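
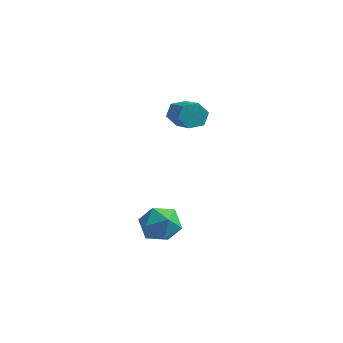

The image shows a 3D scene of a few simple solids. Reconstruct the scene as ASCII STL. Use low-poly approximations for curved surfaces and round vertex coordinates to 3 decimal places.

solid 
facet normal -0.558 0.666 -0.495
outer loop
vertex 0.643 -0.87 1.741
vertex 0.232 -0.89 2.178
vertex 0.681 -0.493 2.206
endloop
endfacet
facet normal 0.827 0.402 -0.393
outer loop
vertex 0.643 -0.87 1.741
vertex 0.681 -0.493 2.206
vertex 1.598 -2.009 2.585
endloop
endfacet
facet normal 0.827 0.401 -0.395
outer loop
vertex 1.598 -2.009 2.585
vertex 0.681 -0.493 2.206
vertex 1.637 -1.632 3.05
endloop
endfacet
facet normal 0.560 -0.666 0.493
outer loop
vertex 1.598 -2.009 2.585
vertex 1.637 -1.632 3.05
vertex 1.188 -2.03 3.022
endloop
endfacet
facet normal -0.559 0.667 -0.493
outer loop
vertex 0.681 -0.493 2.206
vertex 0.232 -0.89 2.178
vertex 0.27 -0.514 2.643
endloop
endfacet
facet normal 0.468 0.745 0.476
outer loop
vertex 0.681 -0.493 2.206
vertex 0.27 -0.514 2.643
vertex 1.637 -1.632 3.05
endloop
endfacet
facet normal 0.468 0.745 0.475
outer loop
vertex 1.637 -1.632 3.05
vertex 0.27 -0.514 2.643
vertex 1.226 -1.653 3.488
endloop
endfacet
facet normal 0.560 -0.666 0.493
outer loop
vertex 1.637 -1.632 3.05
vertex 1.226 -1.653 3.488
vertex 1.188 -2.03 3.022
endloop
endfacet
facet normal -0.560 0.666 -0.493
outer loop
vertex 0.27 -0.514 2.643
vertex 0.232 -0.89 2.178
vertex -0.178 -0.911 2.615
endloop
endfacet
facet normal -0.358 0.343 0.868
outer loop
vertex 0.27 -0.514 2.643
vertex -0.178 -0.911 2.615
vertex 1.226 -1.653 3.488
endloop
endfacet
facet normal -0.359 0.342 0.868
outer loop
vertex 1.226 -1.653 3.488
vertex -0.178 -0.911 2.615
vertex 0.777 -2.05 3.459
endloop
endfacet
facet normal 0.558 -0.667 0.494
outer loop
vertex 1.226 -1.653 3.488
vertex 0.777 -2.05 3.459
vertex 1.188 -2.03 3.022
endloop
endfacet
facet normal -0.560 0.666 -0.493
outer loop
vertex -0.178 -0.911 2.615
vertex 0.232 -0.89 2.178
vertex -0.217 -1.288 2.15
endloop
endfacet
facet normal -0.827 -0.401 0.394
outer loop
vertex -0.178 -0.911 2.615
vertex -0.217 -1.288 2.15
vertex 0.777 -2.05 3.459
endloop
endfacet
facet normal -0.827 -0.402 0.394
outer loop
vertex 0.777 -2.05 3.459
vertex -0.217 -1.288 2.15
vertex 0.739 -2.427 2.994
endloop
endfacet
facet normal 0.558 -0.666 0.495
outer loop
vertex 0.777 -2.05 3.459
vertex 0.739 -2.427 2.994
vertex 1.188 -2.03 3.022
endloop
endfacet
facet normal -0.560 0.666 -0.493
outer loop
vertex -0.217 -1.288 2.15
vertex 0.232 -0.89 2.178
vertex 0.194 -1.267 1.712
endloop
endfacet
facet normal -0.468 -0.745 -0.475
outer loop
vertex -0.217 -1.288 2.15
vertex 0.194 -1.267 1.712
vertex 0.739 -2.427 2.994
endloop
endfacet
facet normal -0.468 -0.745 -0.476
outer loop
vertex 0.739 -2.427 2.994
vertex 0.194 -1.267 1.712
vertex 1.15 -2.406 2.557
endloop
endfacet
facet normal 0.559 -0.667 0.493
outer loop
vertex 0.739 -2.427 2.994
vertex 1.15 -2.406 2.557
vertex 1.188 -2.03 3.022
endloop
endfacet
facet normal -0.558 0.667 -0.494
outer loop
vertex 0.194 -1.267 1.712
vertex 0.232 -0.89 2.178
vertex 0.643 -0.87 1.741
endloop
endfacet
facet normal 0.359 -0.343 -0.868
outer loop
vertex 0.194 -1.267 1.712
vertex 0.643 -0.87 1.741
vertex 1.15 -2.406 2.557
endloop
endfacet
facet normal 0.358 -0.343 -0.868
outer loop
vertex 1.15 -2.406 2.557
vertex 0.643 -0.87 1.741
vertex 1.598 -2.009 2.585
endloop
endfacet
facet normal 0.560 -0.666 0.493
outer loop
vertex 1.15 -2.406 2.557
vertex 1.598 -2.009 2.585
vertex 1.188 -2.03 3.022
endloop
endfacet
facet normal -0.198 0.636 0.745
outer loop
vertex 0.153 -3.183 -1.808
vertex 0.277 -3.839 -1.215
vertex 0.966 -3.329 -1.467
endloop
endfacet
facet normal 0.095 0.977 0.192
outer loop
vertex 0.153 -3.183 -1.808
vertex 0.966 -3.329 -1.467
vertex 0.873 -3.149 -2.337
endloop
endfacet
facet normal -0.320 0.868 -0.380
outer loop
vertex 0.153 -3.183 -1.808
vertex 0.873 -3.149 -2.337
vertex 0.127 -3.549 -2.623
endloop
endfacet
facet normal -0.869 0.461 -0.179
outer loop
vertex 0.153 -3.183 -1.808
vertex 0.127 -3.549 -2.623
vertex -0.242 -3.975 -1.93
endloop
endfacet
facet normal -0.795 0.317 0.517
outer loop
vertex 0.153 -3.183 -1.808
vertex -0.242 -3.975 -1.93
vertex 0.277 -3.839 -1.215
endloop
endfacet
facet normal 0.731 0.680 0.063
outer loop
vertex 0.873 -3.149 -2.337
vertex 0.966 -3.329 -1.467
vertex 1.442 -3.785 -2.07
endloop
endfacet
facet normal 0.255 0.129 0.958
outer loop
vertex 0.966 -3.329 -1.467
vertex 0.277 -3.839 -1.215
vertex 1.073 -4.211 -1.377
endloop
endfacet
facet normal -0.709 -0.388 0.589
outer loop
vertex 0.277 -3.839 -1.215
vertex -0.242 -3.975 -1.93
vertex 0.327 -4.611 -1.663
endloop
endfacet
facet normal -0.829 -0.155 -0.537
outer loop
vertex -0.242 -3.975 -1.93
vertex 0.127 -3.549 -2.623
vertex 0.234 -4.431 -2.533
endloop
endfacet
facet normal 0.060 0.504 -0.862
outer loop
vertex 0.127 -3.549 -2.623
vertex 0.873 -3.149 -2.337
vertex 0.923 -3.921 -2.785
endloop
endfacet
facet normal 0.869 -0.461 0.179
outer loop
vertex 1.047 -4.577 -2.192
vertex 1.442 -3.785 -2.07
vertex 1.073 -4.211 -1.377
endloop
endfacet
facet normal 0.320 -0.868 0.380
outer loop
vertex 1.047 -4.577 -2.192
vertex 1.073 -4.211 -1.377
vertex 0.327 -4.611 -1.663
endloop
endfacet
facet normal -0.095 -0.977 -0.192
outer loop
vertex 1.047 -4.577 -2.192
vertex 0.327 -4.611 -1.663
vertex 0.234 -4.431 -2.533
endloop
endfacet
facet normal 0.198 -0.636 -0.745
outer loop
vertex 1.047 -4.577 -2.192
vertex 0.234 -4.431 -2.533
vertex 0.923 -3.921 -2.785
endloop
endfacet
facet normal 0.795 -0.317 -0.517
outer loop
vertex 1.047 -4.577 -2.192
vertex 0.923 -3.921 -2.785
vertex 1.442 -3.785 -2.07
endloop
endfacet
facet normal 0.829 0.155 0.537
outer loop
vertex 1.073 -4.211 -1.377
vertex 1.442 -3.785 -2.07
vertex 0.966 -3.329 -1.467
endloop
endfacet
facet normal -0.060 -0.504 0.862
outer loop
vertex 0.327 -4.611 -1.663
vertex 1.073 -4.211 -1.377
vertex 0.277 -3.839 -1.215
endloop
endfacet
facet normal -0.731 -0.680 -0.063
outer loop
vertex 0.234 -4.431 -2.533
vertex 0.327 -4.611 -1.663
vertex -0.242 -3.975 -1.93
endloop
endfacet
facet normal -0.255 -0.129 -0.958
outer loop
vertex 0.923 -3.921 -2.785
vertex 0.234 -4.431 -2.533
vertex 0.127 -3.549 -2.623
endloop
endfacet
facet normal 0.709 0.388 -0.589
outer loop
vertex 1.442 -3.785 -2.07
vertex 0.923 -3.921 -2.785
vertex 0.873 -3.149 -2.337
endloop
endfacet

endsolid


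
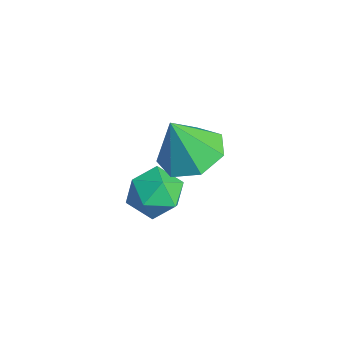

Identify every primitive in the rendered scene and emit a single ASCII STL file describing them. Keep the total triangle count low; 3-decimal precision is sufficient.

solid 
facet normal -0.491 0.807 0.327
outer loop
vertex -0.602 0.584 1.05
vertex -0.532 0.334 1.772
vertex 0.009 0.786 1.469
endloop
endfacet
facet normal -0.131 0.954 -0.269
outer loop
vertex -0.602 0.584 1.05
vertex 0.009 0.786 1.469
vertex 0.097 0.59 0.732
endloop
endfacet
facet normal -0.359 0.512 -0.780
outer loop
vertex -0.602 0.584 1.05
vertex 0.097 0.59 0.732
vertex -0.39 0.016 0.58
endloop
endfacet
facet normal -0.862 0.091 -0.499
outer loop
vertex -0.602 0.584 1.05
vertex -0.39 0.016 0.58
vertex -0.778 -0.143 1.222
endloop
endfacet
facet normal -0.944 0.273 0.186
outer loop
vertex -0.602 0.584 1.05
vertex -0.778 -0.143 1.222
vertex -0.532 0.334 1.772
endloop
endfacet
facet normal 0.559 0.815 -0.150
outer loop
vertex 0.097 0.59 0.732
vertex 0.009 0.786 1.469
vertex 0.598 0.343 1.258
endloop
endfacet
facet normal -0.024 0.577 0.817
outer loop
vertex 0.009 0.786 1.469
vertex -0.532 0.334 1.772
vertex 0.21 0.184 1.9
endloop
endfacet
facet normal -0.757 -0.286 0.587
outer loop
vertex -0.532 0.334 1.772
vertex -0.778 -0.143 1.222
vertex -0.277 -0.39 1.748
endloop
endfacet
facet normal -0.624 -0.582 -0.521
outer loop
vertex -0.778 -0.143 1.222
vertex -0.39 0.016 0.58
vertex -0.189 -0.586 1.011
endloop
endfacet
facet normal 0.189 0.099 -0.977
outer loop
vertex -0.39 0.016 0.58
vertex 0.097 0.59 0.732
vertex 0.352 -0.134 0.708
endloop
endfacet
facet normal 0.862 -0.091 0.499
outer loop
vertex 0.422 -0.384 1.43
vertex 0.598 0.343 1.258
vertex 0.21 0.184 1.9
endloop
endfacet
facet normal 0.359 -0.512 0.780
outer loop
vertex 0.422 -0.384 1.43
vertex 0.21 0.184 1.9
vertex -0.277 -0.39 1.748
endloop
endfacet
facet normal 0.131 -0.954 0.269
outer loop
vertex 0.422 -0.384 1.43
vertex -0.277 -0.39 1.748
vertex -0.189 -0.586 1.011
endloop
endfacet
facet normal 0.491 -0.807 -0.327
outer loop
vertex 0.422 -0.384 1.43
vertex -0.189 -0.586 1.011
vertex 0.352 -0.134 0.708
endloop
endfacet
facet normal 0.944 -0.273 -0.186
outer loop
vertex 0.422 -0.384 1.43
vertex 0.352 -0.134 0.708
vertex 0.598 0.343 1.258
endloop
endfacet
facet normal 0.624 0.582 0.521
outer loop
vertex 0.21 0.184 1.9
vertex 0.598 0.343 1.258
vertex 0.009 0.786 1.469
endloop
endfacet
facet normal -0.189 -0.099 0.977
outer loop
vertex -0.277 -0.39 1.748
vertex 0.21 0.184 1.9
vertex -0.532 0.334 1.772
endloop
endfacet
facet normal -0.559 -0.815 0.150
outer loop
vertex -0.189 -0.586 1.011
vertex -0.277 -0.39 1.748
vertex -0.778 -0.143 1.222
endloop
endfacet
facet normal 0.024 -0.577 -0.817
outer loop
vertex 0.352 -0.134 0.708
vertex -0.189 -0.586 1.011
vertex -0.39 0.016 0.58
endloop
endfacet
facet normal 0.757 0.286 -0.587
outer loop
vertex 0.598 0.343 1.258
vertex 0.352 -0.134 0.708
vertex 0.097 0.59 0.732
endloop
endfacet
facet normal 0.051 0.370 -0.927
outer loop
vertex 1.217 1.268 3.448
vertex 0.614 0.725 3.198
vertex 0.523 1.511 3.507
endloop
endfacet
facet normal 0.264 0.565 0.781
outer loop
vertex 1.217 1.268 3.448
vertex 0.523 1.511 3.507
vertex 0.546 0.235 4.422
endloop
endfacet
facet normal 0.050 0.370 -0.928
outer loop
vertex 0.523 1.511 3.507
vertex 0.614 0.725 3.198
vertex -0.103 1.162 3.334
endloop
endfacet
facet normal -0.480 0.506 0.717
outer loop
vertex 0.523 1.511 3.507
vertex -0.103 1.162 3.334
vertex 0.546 0.235 4.422
endloop
endfacet
facet normal 0.050 0.371 -0.927
outer loop
vertex -0.103 1.162 3.334
vertex 0.614 0.725 3.198
vertex -0.189 0.483 3.058
endloop
endfacet
facet normal -0.883 -0.076 0.462
outer loop
vertex -0.103 1.162 3.334
vertex -0.189 0.483 3.058
vertex 0.546 0.235 4.422
endloop
endfacet
facet normal 0.050 0.372 -0.927
outer loop
vertex -0.189 0.483 3.058
vertex 0.614 0.725 3.198
vertex 0.329 -0.013 2.887
endloop
endfacet
facet normal -0.639 -0.740 0.210
outer loop
vertex -0.189 0.483 3.058
vertex 0.329 -0.013 2.887
vertex 0.546 0.235 4.422
endloop
endfacet
facet normal 0.051 0.371 -0.927
outer loop
vertex 0.329 -0.013 2.887
vertex 0.614 0.725 3.198
vertex 1.061 0.046 2.951
endloop
endfacet
facet normal 0.066 -0.986 0.150
outer loop
vertex 0.329 -0.013 2.887
vertex 1.061 0.046 2.951
vertex 0.546 0.235 4.422
endloop
endfacet
facet normal 0.051 0.371 -0.927
outer loop
vertex 1.061 0.046 2.951
vertex 0.614 0.725 3.198
vertex 1.457 0.616 3.201
endloop
endfacet
facet normal 0.703 -0.632 0.327
outer loop
vertex 1.061 0.046 2.951
vertex 1.457 0.616 3.201
vertex 0.546 0.235 4.422
endloop
endfacet
facet normal 0.051 0.370 -0.928
outer loop
vertex 1.457 0.616 3.201
vertex 0.614 0.725 3.198
vertex 1.217 1.268 3.448
endloop
endfacet
facet normal 0.791 0.060 0.609
outer loop
vertex 1.457 0.616 3.201
vertex 1.217 1.268 3.448
vertex 0.546 0.235 4.422
endloop
endfacet

endsolid


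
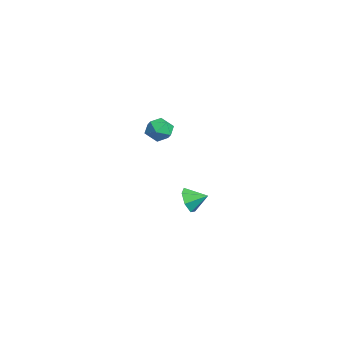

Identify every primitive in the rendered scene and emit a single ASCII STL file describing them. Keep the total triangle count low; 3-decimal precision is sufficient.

solid 
facet normal -0.341 -0.855 -0.390
outer loop
vertex -1.458 2.027 -2.68
vertex -1.698 2.425 -3.343
vertex -0.984 2.073 -3.196
endloop
endfacet
facet normal 0.732 0.069 0.678
outer loop
vertex -1.458 2.027 -2.68
vertex -0.984 2.073 -3.196
vertex -1.342 3.315 -2.937
endloop
endfacet
facet normal -0.341 -0.855 -0.390
outer loop
vertex -0.984 2.073 -3.196
vertex -1.698 2.425 -3.343
vertex -1.047 2.384 -3.823
endloop
endfacet
facet normal 0.962 0.270 0.037
outer loop
vertex -0.984 2.073 -3.196
vertex -1.047 2.384 -3.823
vertex -1.342 3.315 -2.937
endloop
endfacet
facet normal -0.342 -0.855 -0.391
outer loop
vertex -1.047 2.384 -3.823
vertex -1.698 2.425 -3.343
vertex -1.601 2.727 -4.088
endloop
endfacet
facet normal 0.616 0.637 -0.464
outer loop
vertex -1.047 2.384 -3.823
vertex -1.601 2.727 -4.088
vertex -1.342 3.315 -2.937
endloop
endfacet
facet normal -0.342 -0.855 -0.391
outer loop
vertex -1.601 2.727 -4.088
vertex -1.698 2.425 -3.343
vertex -2.227 2.842 -3.792
endloop
endfacet
facet normal -0.047 0.894 -0.446
outer loop
vertex -1.601 2.727 -4.088
vertex -2.227 2.842 -3.792
vertex -1.342 3.315 -2.937
endloop
endfacet
facet normal -0.343 -0.855 -0.390
outer loop
vertex -2.227 2.842 -3.792
vertex -1.698 2.425 -3.343
vertex -2.455 2.644 -3.158
endloop
endfacet
facet normal -0.526 0.847 0.076
outer loop
vertex -2.227 2.842 -3.792
vertex -2.455 2.644 -3.158
vertex -1.342 3.315 -2.937
endloop
endfacet
facet normal -0.343 -0.855 -0.390
outer loop
vertex -2.455 2.644 -3.158
vertex -1.698 2.425 -3.343
vertex -2.113 2.281 -2.663
endloop
endfacet
facet normal -0.462 0.532 0.709
outer loop
vertex -2.455 2.644 -3.158
vertex -2.113 2.281 -2.663
vertex -1.342 3.315 -2.937
endloop
endfacet
facet normal -0.342 -0.855 -0.390
outer loop
vertex -2.113 2.281 -2.663
vertex -1.698 2.425 -3.343
vertex -1.458 2.027 -2.68
endloop
endfacet
facet normal 0.098 0.186 0.978
outer loop
vertex -2.113 2.281 -2.663
vertex -1.458 2.027 -2.68
vertex -1.342 3.315 -2.937
endloop
endfacet
facet normal -0.951 0.014 0.310
outer loop
vertex 1.171 0.531 3.134
vertex 1.254 -0.166 3.419
vertex 1.403 0.439 3.849
endloop
endfacet
facet normal -0.675 0.672 0.305
outer loop
vertex 1.171 0.531 3.134
vertex 1.403 0.439 3.849
vertex 1.727 0.964 3.41
endloop
endfacet
facet normal -0.455 0.814 -0.360
outer loop
vertex 1.171 0.531 3.134
vertex 1.727 0.964 3.41
vertex 1.779 0.683 2.709
endloop
endfacet
facet normal -0.596 0.245 -0.765
outer loop
vertex 1.171 0.531 3.134
vertex 1.779 0.683 2.709
vertex 1.486 -0.015 2.714
endloop
endfacet
facet normal -0.902 -0.251 -0.351
outer loop
vertex 1.171 0.531 3.134
vertex 1.486 -0.015 2.714
vertex 1.254 -0.166 3.419
endloop
endfacet
facet normal -0.103 0.675 0.731
outer loop
vertex 1.727 0.964 3.41
vertex 1.403 0.439 3.849
vertex 2.154 0.535 3.866
endloop
endfacet
facet normal -0.549 -0.390 0.739
outer loop
vertex 1.403 0.439 3.849
vertex 1.254 -0.166 3.419
vertex 1.861 -0.163 3.871
endloop
endfacet
facet normal -0.470 -0.819 -0.330
outer loop
vertex 1.254 -0.166 3.419
vertex 1.486 -0.015 2.714
vertex 1.913 -0.444 3.17
endloop
endfacet
facet normal 0.025 -0.018 -1.000
outer loop
vertex 1.486 -0.015 2.714
vertex 1.779 0.683 2.709
vertex 2.237 0.081 2.731
endloop
endfacet
facet normal 0.252 0.905 -0.344
outer loop
vertex 1.779 0.683 2.709
vertex 1.727 0.964 3.41
vertex 2.386 0.686 3.161
endloop
endfacet
facet normal 0.596 -0.245 0.765
outer loop
vertex 2.469 -0.011 3.446
vertex 2.154 0.535 3.866
vertex 1.861 -0.163 3.871
endloop
endfacet
facet normal 0.455 -0.814 0.360
outer loop
vertex 2.469 -0.011 3.446
vertex 1.861 -0.163 3.871
vertex 1.913 -0.444 3.17
endloop
endfacet
facet normal 0.675 -0.672 -0.305
outer loop
vertex 2.469 -0.011 3.446
vertex 1.913 -0.444 3.17
vertex 2.237 0.081 2.731
endloop
endfacet
facet normal 0.951 -0.014 -0.310
outer loop
vertex 2.469 -0.011 3.446
vertex 2.237 0.081 2.731
vertex 2.386 0.686 3.161
endloop
endfacet
facet normal 0.902 0.251 0.351
outer loop
vertex 2.469 -0.011 3.446
vertex 2.386 0.686 3.161
vertex 2.154 0.535 3.866
endloop
endfacet
facet normal -0.025 0.018 1.000
outer loop
vertex 1.861 -0.163 3.871
vertex 2.154 0.535 3.866
vertex 1.403 0.439 3.849
endloop
endfacet
facet normal -0.252 -0.905 0.344
outer loop
vertex 1.913 -0.444 3.17
vertex 1.861 -0.163 3.871
vertex 1.254 -0.166 3.419
endloop
endfacet
facet normal 0.103 -0.675 -0.731
outer loop
vertex 2.237 0.081 2.731
vertex 1.913 -0.444 3.17
vertex 1.486 -0.015 2.714
endloop
endfacet
facet normal 0.549 0.390 -0.739
outer loop
vertex 2.386 0.686 3.161
vertex 2.237 0.081 2.731
vertex 1.779 0.683 2.709
endloop
endfacet
facet normal 0.470 0.819 0.330
outer loop
vertex 2.154 0.535 3.866
vertex 2.386 0.686 3.161
vertex 1.727 0.964 3.41
endloop
endfacet

endsolid


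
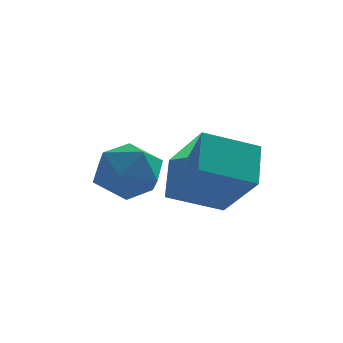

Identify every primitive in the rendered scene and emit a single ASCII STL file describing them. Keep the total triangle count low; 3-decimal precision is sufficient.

solid 
facet normal -0.570 0.443 0.692
outer loop
vertex -2.115 -1.228 1.24
vertex -2.012 -1.971 1.8
vertex -1.403 -1.261 1.847
endloop
endfacet
facet normal -0.217 0.928 0.305
outer loop
vertex -2.115 -1.228 1.24
vertex -1.403 -1.261 1.847
vertex -1.262 -0.943 0.979
endloop
endfacet
facet normal -0.396 0.836 -0.381
outer loop
vertex -2.115 -1.228 1.24
vertex -1.262 -0.943 0.979
vertex -1.784 -1.456 0.395
endloop
endfacet
facet normal -0.860 0.294 -0.416
outer loop
vertex -2.115 -1.228 1.24
vertex -1.784 -1.456 0.395
vertex -2.247 -2.091 0.903
endloop
endfacet
facet normal -0.968 0.052 0.247
outer loop
vertex -2.115 -1.228 1.24
vertex -2.247 -2.091 0.903
vertex -2.012 -1.971 1.8
endloop
endfacet
facet normal 0.481 0.795 0.369
outer loop
vertex -1.262 -0.943 0.979
vertex -1.403 -1.261 1.847
vertex -0.633 -1.509 1.377
endloop
endfacet
facet normal -0.090 0.011 0.996
outer loop
vertex -1.403 -1.261 1.847
vertex -2.012 -1.971 1.8
vertex -1.096 -2.144 1.885
endloop
endfacet
facet normal -0.733 -0.622 0.275
outer loop
vertex -2.012 -1.971 1.8
vertex -2.247 -2.091 0.903
vertex -1.618 -2.657 1.301
endloop
endfacet
facet normal -0.560 -0.229 -0.796
outer loop
vertex -2.247 -2.091 0.903
vertex -1.784 -1.456 0.395
vertex -1.477 -2.339 0.433
endloop
endfacet
facet normal 0.191 0.647 -0.739
outer loop
vertex -1.784 -1.456 0.395
vertex -1.262 -0.943 0.979
vertex -0.868 -1.629 0.48
endloop
endfacet
facet normal 0.860 -0.294 0.416
outer loop
vertex -0.765 -2.372 1.04
vertex -0.633 -1.509 1.377
vertex -1.096 -2.144 1.885
endloop
endfacet
facet normal 0.396 -0.836 0.381
outer loop
vertex -0.765 -2.372 1.04
vertex -1.096 -2.144 1.885
vertex -1.618 -2.657 1.301
endloop
endfacet
facet normal 0.217 -0.928 -0.305
outer loop
vertex -0.765 -2.372 1.04
vertex -1.618 -2.657 1.301
vertex -1.477 -2.339 0.433
endloop
endfacet
facet normal 0.570 -0.443 -0.692
outer loop
vertex -0.765 -2.372 1.04
vertex -1.477 -2.339 0.433
vertex -0.868 -1.629 0.48
endloop
endfacet
facet normal 0.968 -0.052 -0.247
outer loop
vertex -0.765 -2.372 1.04
vertex -0.868 -1.629 0.48
vertex -0.633 -1.509 1.377
endloop
endfacet
facet normal 0.560 0.229 0.796
outer loop
vertex -1.096 -2.144 1.885
vertex -0.633 -1.509 1.377
vertex -1.403 -1.261 1.847
endloop
endfacet
facet normal -0.191 -0.647 0.739
outer loop
vertex -1.618 -2.657 1.301
vertex -1.096 -2.144 1.885
vertex -2.012 -1.971 1.8
endloop
endfacet
facet normal -0.481 -0.795 -0.369
outer loop
vertex -1.477 -2.339 0.433
vertex -1.618 -2.657 1.301
vertex -2.247 -2.091 0.903
endloop
endfacet
facet normal 0.090 -0.011 -0.996
outer loop
vertex -0.868 -1.629 0.48
vertex -1.477 -2.339 0.433
vertex -1.784 -1.456 0.395
endloop
endfacet
facet normal 0.733 0.622 -0.275
outer loop
vertex -0.633 -1.509 1.377
vertex -0.868 -1.629 0.48
vertex -1.262 -0.943 0.979
endloop
endfacet
facet normal -0.910 -0.195 0.366
outer loop
vertex 0.116 -4.147 2.021
vertex 0.224 -3.162 2.816
vertex -0.602 -3.084 0.801
endloop
endfacet
facet normal -0.085 -0.776 -0.626
outer loop
vertex 0.736 -2.798 0.264
vertex 0.116 -4.147 2.021
vertex -0.602 -3.084 0.801
endloop
endfacet
facet normal -0.910 -0.195 0.366
outer loop
vertex -0.602 -3.084 0.801
vertex 0.224 -3.162 2.816
vertex -0.494 -2.099 1.596
endloop
endfacet
facet normal -0.405 0.601 -0.689
outer loop
vertex -0.494 -2.099 1.596
vertex 0.736 -2.798 0.264
vertex -0.602 -3.084 0.801
endloop
endfacet
facet normal 0.405 -0.601 0.689
outer loop
vertex 0.116 -4.147 2.021
vertex 1.562 -2.876 2.279
vertex 0.224 -3.162 2.816
endloop
endfacet
facet normal -0.085 -0.776 -0.626
outer loop
vertex 1.454 -3.861 1.484
vertex 0.116 -4.147 2.021
vertex 0.736 -2.798 0.264
endloop
endfacet
facet normal 0.405 -0.601 0.689
outer loop
vertex 1.454 -3.861 1.484
vertex 1.562 -2.876 2.279
vertex 0.116 -4.147 2.021
endloop
endfacet
facet normal 0.085 0.776 0.626
outer loop
vertex 0.224 -3.162 2.816
vertex 1.562 -2.876 2.279
vertex -0.494 -2.099 1.596
endloop
endfacet
facet normal -0.405 0.601 -0.689
outer loop
vertex 0.844 -1.813 1.059
vertex 0.736 -2.798 0.264
vertex -0.494 -2.099 1.596
endloop
endfacet
facet normal 0.085 0.776 0.626
outer loop
vertex -0.494 -2.099 1.596
vertex 1.562 -2.876 2.279
vertex 0.844 -1.813 1.059
endloop
endfacet
facet normal 0.910 0.195 -0.366
outer loop
vertex 0.844 -1.813 1.059
vertex 1.454 -3.861 1.484
vertex 0.736 -2.798 0.264
endloop
endfacet
facet normal 0.910 0.195 -0.366
outer loop
vertex 1.562 -2.876 2.279
vertex 1.454 -3.861 1.484
vertex 0.844 -1.813 1.059
endloop
endfacet

endsolid


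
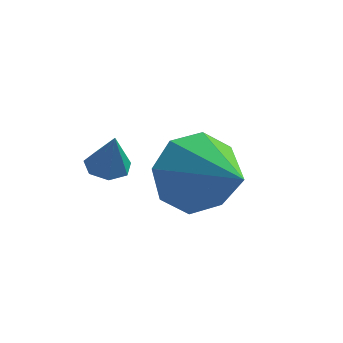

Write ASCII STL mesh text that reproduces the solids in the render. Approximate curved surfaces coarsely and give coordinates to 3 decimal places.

solid 
facet normal -0.260 0.233 -0.937
outer loop
vertex 0.756 2.203 2.229
vertex 0.28 2.296 2.384
vertex 0.674 2.619 2.355
endloop
endfacet
facet normal 0.974 0.137 0.182
outer loop
vertex 0.756 2.203 2.229
vertex 0.674 2.619 2.355
vertex 0.56 2.044 3.396
endloop
endfacet
facet normal -0.261 0.234 -0.937
outer loop
vertex 0.674 2.619 2.355
vertex 0.28 2.296 2.384
vertex 0.294 2.792 2.504
endloop
endfacet
facet normal 0.511 0.728 0.458
outer loop
vertex 0.674 2.619 2.355
vertex 0.294 2.792 2.504
vertex 0.56 2.044 3.396
endloop
endfacet
facet normal -0.259 0.234 -0.937
outer loop
vertex 0.294 2.792 2.504
vertex 0.28 2.296 2.384
vertex -0.096 2.592 2.562
endloop
endfacet
facet normal -0.260 0.700 0.665
outer loop
vertex 0.294 2.792 2.504
vertex -0.096 2.592 2.562
vertex 0.56 2.044 3.396
endloop
endfacet
facet normal -0.259 0.234 -0.937
outer loop
vertex -0.096 2.592 2.562
vertex 0.28 2.296 2.384
vertex -0.204 2.169 2.486
endloop
endfacet
facet normal -0.758 0.077 0.647
outer loop
vertex -0.096 2.592 2.562
vertex -0.204 2.169 2.486
vertex 0.56 2.044 3.396
endloop
endfacet
facet normal -0.259 0.233 -0.938
outer loop
vertex -0.204 2.169 2.486
vertex 0.28 2.296 2.384
vertex 0.053 1.842 2.334
endloop
endfacet
facet normal -0.609 -0.673 0.419
outer loop
vertex -0.204 2.169 2.486
vertex 0.053 1.842 2.334
vertex 0.56 2.044 3.396
endloop
endfacet
facet normal -0.261 0.234 -0.937
outer loop
vertex 0.053 1.842 2.334
vertex 0.28 2.296 2.384
vertex 0.48 1.858 2.219
endloop
endfacet
facet normal 0.077 -0.986 0.150
outer loop
vertex 0.053 1.842 2.334
vertex 0.48 1.858 2.219
vertex 0.56 2.044 3.396
endloop
endfacet
facet normal -0.259 0.235 -0.937
outer loop
vertex 0.48 1.858 2.219
vertex 0.28 2.296 2.384
vertex 0.756 2.203 2.229
endloop
endfacet
facet normal 0.779 -0.625 0.046
outer loop
vertex 0.48 1.858 2.219
vertex 0.756 2.203 2.229
vertex 0.56 2.044 3.396
endloop
endfacet
facet normal -0.752 0.553 -0.359
outer loop
vertex 2.454 3.317 1.04
vertex 1.914 3.192 1.979
vertex 2.631 3.916 1.592
endloop
endfacet
facet normal 0.907 0.106 -0.406
outer loop
vertex 2.454 3.317 1.04
vertex 2.631 3.916 1.592
vertex 3.306 2.168 2.641
endloop
endfacet
facet normal -0.752 0.553 -0.358
outer loop
vertex 2.631 3.916 1.592
vertex 1.914 3.192 1.979
vertex 2.389 4.091 2.371
endloop
endfacet
facet normal 0.879 0.444 0.173
outer loop
vertex 2.631 3.916 1.592
vertex 2.389 4.091 2.371
vertex 3.306 2.168 2.641
endloop
endfacet
facet normal -0.752 0.553 -0.358
outer loop
vertex 2.389 4.091 2.371
vertex 1.914 3.192 1.979
vertex 1.869 3.739 2.92
endloop
endfacet
facet normal 0.547 0.366 0.753
outer loop
vertex 2.389 4.091 2.371
vertex 1.869 3.739 2.92
vertex 3.306 2.168 2.641
endloop
endfacet
facet normal -0.752 0.554 -0.358
outer loop
vertex 1.869 3.739 2.92
vertex 1.914 3.192 1.979
vertex 1.375 3.067 2.918
endloop
endfacet
facet normal 0.105 -0.080 0.991
outer loop
vertex 1.869 3.739 2.92
vertex 1.375 3.067 2.918
vertex 3.306 2.168 2.641
endloop
endfacet
facet normal -0.752 0.553 -0.358
outer loop
vertex 1.375 3.067 2.918
vertex 1.914 3.192 1.979
vertex 1.197 2.467 2.365
endloop
endfacet
facet normal -0.188 -0.635 0.749
outer loop
vertex 1.375 3.067 2.918
vertex 1.197 2.467 2.365
vertex 3.306 2.168 2.641
endloop
endfacet
facet normal -0.752 0.553 -0.359
outer loop
vertex 1.197 2.467 2.365
vertex 1.914 3.192 1.979
vertex 1.44 2.292 1.586
endloop
endfacet
facet normal -0.160 -0.973 0.169
outer loop
vertex 1.197 2.467 2.365
vertex 1.44 2.292 1.586
vertex 3.306 2.168 2.641
endloop
endfacet
facet normal -0.752 0.553 -0.358
outer loop
vertex 1.44 2.292 1.586
vertex 1.914 3.192 1.979
vertex 1.96 2.644 1.037
endloop
endfacet
facet normal 0.173 -0.895 -0.411
outer loop
vertex 1.44 2.292 1.586
vertex 1.96 2.644 1.037
vertex 3.306 2.168 2.641
endloop
endfacet
facet normal -0.752 0.553 -0.359
outer loop
vertex 1.96 2.644 1.037
vertex 1.914 3.192 1.979
vertex 2.454 3.317 1.04
endloop
endfacet
facet normal 0.615 -0.448 -0.649
outer loop
vertex 1.96 2.644 1.037
vertex 2.454 3.317 1.04
vertex 3.306 2.168 2.641
endloop
endfacet

endsolid


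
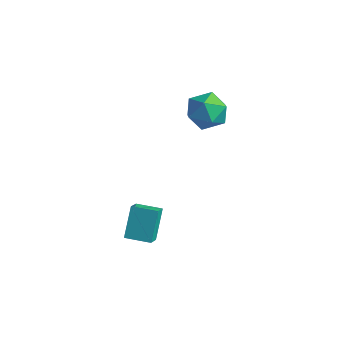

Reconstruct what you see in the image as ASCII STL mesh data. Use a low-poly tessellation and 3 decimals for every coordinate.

solid 
facet normal -0.888 -0.460 0.033
outer loop
vertex 2.524 -3.902 -1.477
vertex 2.088 -3.104 -2.096
vertex 2.968 -4.87 -3.038
endloop
endfacet
facet normal 0.397 -0.725 0.563
outer loop
vertex 4.192 -4.236 -3.084
vertex 2.524 -3.902 -1.477
vertex 2.968 -4.87 -3.038
endloop
endfacet
facet normal -0.887 -0.460 0.034
outer loop
vertex 2.968 -4.87 -3.038
vertex 2.088 -3.104 -2.096
vertex 2.531 -4.073 -3.657
endloop
endfacet
facet normal 0.235 -0.513 -0.826
outer loop
vertex 2.531 -4.073 -3.657
vertex 4.192 -4.236 -3.084
vertex 2.968 -4.87 -3.038
endloop
endfacet
facet normal -0.234 0.513 0.826
outer loop
vertex 2.524 -3.902 -1.477
vertex 3.312 -2.47 -2.142
vertex 2.088 -3.104 -2.096
endloop
endfacet
facet normal 0.397 -0.725 0.563
outer loop
vertex 3.749 -3.267 -1.523
vertex 2.524 -3.902 -1.477
vertex 4.192 -4.236 -3.084
endloop
endfacet
facet normal -0.235 0.513 0.826
outer loop
vertex 3.749 -3.267 -1.523
vertex 3.312 -2.47 -2.142
vertex 2.524 -3.902 -1.477
endloop
endfacet
facet normal -0.397 0.725 -0.563
outer loop
vertex 2.088 -3.104 -2.096
vertex 3.312 -2.47 -2.142
vertex 2.531 -4.073 -3.657
endloop
endfacet
facet normal 0.235 -0.513 -0.826
outer loop
vertex 3.756 -3.438 -3.703
vertex 4.192 -4.236 -3.084
vertex 2.531 -4.073 -3.657
endloop
endfacet
facet normal -0.397 0.725 -0.563
outer loop
vertex 2.531 -4.073 -3.657
vertex 3.312 -2.47 -2.142
vertex 3.756 -3.438 -3.703
endloop
endfacet
facet normal 0.888 0.459 -0.033
outer loop
vertex 3.756 -3.438 -3.703
vertex 3.749 -3.267 -1.523
vertex 4.192 -4.236 -3.084
endloop
endfacet
facet normal 0.887 0.461 -0.033
outer loop
vertex 3.312 -2.47 -2.142
vertex 3.749 -3.267 -1.523
vertex 3.756 -3.438 -3.703
endloop
endfacet
facet normal -0.333 -0.064 0.941
outer loop
vertex 1.613 3.016 2.662
vertex 0.924 2.019 2.351
vertex 2.098 1.867 2.756
endloop
endfacet
facet normal 0.324 0.212 0.922
outer loop
vertex 1.613 3.016 2.662
vertex 2.098 1.867 2.756
vertex 2.79 2.802 2.297
endloop
endfacet
facet normal 0.306 0.800 0.516
outer loop
vertex 1.613 3.016 2.662
vertex 2.79 2.802 2.297
vertex 2.044 3.532 1.607
endloop
endfacet
facet normal -0.364 0.887 0.285
outer loop
vertex 1.613 3.016 2.662
vertex 2.044 3.532 1.607
vertex 0.891 3.048 1.64
endloop
endfacet
facet normal -0.759 0.354 0.547
outer loop
vertex 1.613 3.016 2.662
vertex 0.891 3.048 1.64
vertex 0.924 2.019 2.351
endloop
endfacet
facet normal 0.753 -0.261 0.604
outer loop
vertex 2.79 2.802 2.297
vertex 2.098 1.867 2.756
vertex 2.829 1.672 1.76
endloop
endfacet
facet normal -0.311 -0.707 0.635
outer loop
vertex 2.098 1.867 2.756
vertex 0.924 2.019 2.351
vertex 1.676 1.188 1.793
endloop
endfacet
facet normal -0.999 -0.033 -0.002
outer loop
vertex 0.924 2.019 2.351
vertex 0.891 3.048 1.64
vertex 0.93 1.918 1.103
endloop
endfacet
facet normal -0.360 0.829 -0.427
outer loop
vertex 0.891 3.048 1.64
vertex 2.044 3.532 1.607
vertex 1.622 2.853 0.644
endloop
endfacet
facet normal 0.723 0.689 -0.052
outer loop
vertex 2.044 3.532 1.607
vertex 2.79 2.802 2.297
vertex 2.796 2.701 1.049
endloop
endfacet
facet normal 0.364 -0.887 -0.285
outer loop
vertex 2.107 1.704 0.738
vertex 2.829 1.672 1.76
vertex 1.676 1.188 1.793
endloop
endfacet
facet normal -0.306 -0.800 -0.516
outer loop
vertex 2.107 1.704 0.738
vertex 1.676 1.188 1.793
vertex 0.93 1.918 1.103
endloop
endfacet
facet normal -0.324 -0.212 -0.922
outer loop
vertex 2.107 1.704 0.738
vertex 0.93 1.918 1.103
vertex 1.622 2.853 0.644
endloop
endfacet
facet normal 0.333 0.064 -0.941
outer loop
vertex 2.107 1.704 0.738
vertex 1.622 2.853 0.644
vertex 2.796 2.701 1.049
endloop
endfacet
facet normal 0.759 -0.354 -0.547
outer loop
vertex 2.107 1.704 0.738
vertex 2.796 2.701 1.049
vertex 2.829 1.672 1.76
endloop
endfacet
facet normal 0.360 -0.829 0.427
outer loop
vertex 1.676 1.188 1.793
vertex 2.829 1.672 1.76
vertex 2.098 1.867 2.756
endloop
endfacet
facet normal -0.723 -0.689 0.052
outer loop
vertex 0.93 1.918 1.103
vertex 1.676 1.188 1.793
vertex 0.924 2.019 2.351
endloop
endfacet
facet normal -0.753 0.261 -0.604
outer loop
vertex 1.622 2.853 0.644
vertex 0.93 1.918 1.103
vertex 0.891 3.048 1.64
endloop
endfacet
facet normal 0.311 0.707 -0.635
outer loop
vertex 2.796 2.701 1.049
vertex 1.622 2.853 0.644
vertex 2.044 3.532 1.607
endloop
endfacet
facet normal 0.999 0.033 0.002
outer loop
vertex 2.829 1.672 1.76
vertex 2.796 2.701 1.049
vertex 2.79 2.802 2.297
endloop
endfacet

endsolid


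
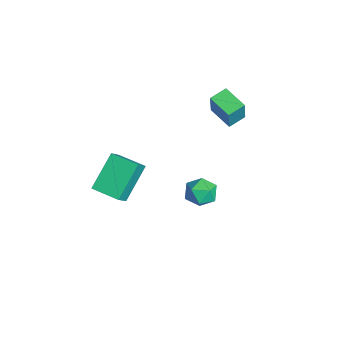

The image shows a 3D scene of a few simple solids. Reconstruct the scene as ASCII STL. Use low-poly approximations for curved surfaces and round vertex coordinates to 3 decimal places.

solid 
facet normal -0.601 0.601 0.526
outer loop
vertex 0.663 0.045 2.915
vertex 0.052 -0.428 2.757
vertex 0.49 -0.553 3.4
endloop
endfacet
facet normal 0.064 0.617 0.784
outer loop
vertex 0.663 0.045 2.915
vertex 0.49 -0.553 3.4
vertex 1.242 -0.398 3.217
endloop
endfacet
facet normal 0.499 0.828 0.258
outer loop
vertex 0.663 0.045 2.915
vertex 1.242 -0.398 3.217
vertex 1.267 -0.177 2.46
endloop
endfacet
facet normal 0.101 0.940 -0.325
outer loop
vertex 0.663 0.045 2.915
vertex 1.267 -0.177 2.46
vertex 0.532 -0.196 2.176
endloop
endfacet
facet normal -0.578 0.800 -0.158
outer loop
vertex 0.663 0.045 2.915
vertex 0.532 -0.196 2.176
vertex 0.052 -0.428 2.757
endloop
endfacet
facet normal 0.246 -0.049 0.968
outer loop
vertex 1.242 -0.398 3.217
vertex 0.49 -0.553 3.4
vertex 0.988 -1.144 3.244
endloop
endfacet
facet normal -0.831 -0.075 0.551
outer loop
vertex 0.49 -0.553 3.4
vertex 0.052 -0.428 2.757
vertex 0.253 -1.163 2.96
endloop
endfacet
facet normal -0.793 0.250 -0.555
outer loop
vertex 0.052 -0.428 2.757
vertex 0.532 -0.196 2.176
vertex 0.278 -0.942 2.203
endloop
endfacet
facet normal 0.306 0.476 -0.825
outer loop
vertex 0.532 -0.196 2.176
vertex 1.267 -0.177 2.46
vertex 1.03 -0.787 2.02
endloop
endfacet
facet normal 0.949 0.292 0.117
outer loop
vertex 1.267 -0.177 2.46
vertex 1.242 -0.398 3.217
vertex 1.468 -0.912 2.663
endloop
endfacet
facet normal -0.101 -0.940 0.325
outer loop
vertex 0.857 -1.385 2.505
vertex 0.988 -1.144 3.244
vertex 0.253 -1.163 2.96
endloop
endfacet
facet normal -0.499 -0.828 -0.258
outer loop
vertex 0.857 -1.385 2.505
vertex 0.253 -1.163 2.96
vertex 0.278 -0.942 2.203
endloop
endfacet
facet normal -0.064 -0.617 -0.784
outer loop
vertex 0.857 -1.385 2.505
vertex 0.278 -0.942 2.203
vertex 1.03 -0.787 2.02
endloop
endfacet
facet normal 0.601 -0.601 -0.526
outer loop
vertex 0.857 -1.385 2.505
vertex 1.03 -0.787 2.02
vertex 1.468 -0.912 2.663
endloop
endfacet
facet normal 0.578 -0.800 0.158
outer loop
vertex 0.857 -1.385 2.505
vertex 1.468 -0.912 2.663
vertex 0.988 -1.144 3.244
endloop
endfacet
facet normal -0.306 -0.476 0.825
outer loop
vertex 0.253 -1.163 2.96
vertex 0.988 -1.144 3.244
vertex 0.49 -0.553 3.4
endloop
endfacet
facet normal -0.949 -0.292 -0.117
outer loop
vertex 0.278 -0.942 2.203
vertex 0.253 -1.163 2.96
vertex 0.052 -0.428 2.757
endloop
endfacet
facet normal -0.246 0.049 -0.968
outer loop
vertex 1.03 -0.787 2.02
vertex 0.278 -0.942 2.203
vertex 0.532 -0.196 2.176
endloop
endfacet
facet normal 0.831 0.075 -0.551
outer loop
vertex 1.468 -0.912 2.663
vertex 1.03 -0.787 2.02
vertex 1.267 -0.177 2.46
endloop
endfacet
facet normal 0.793 -0.250 0.555
outer loop
vertex 0.988 -1.144 3.244
vertex 1.468 -0.912 2.663
vertex 1.242 -0.398 3.217
endloop
endfacet
facet normal -0.880 -0.420 0.223
outer loop
vertex -3.941 0.972 4.472
vertex -4.28 1.791 4.677
vertex -4.334 1.126 3.21
endloop
endfacet
facet normal 0.374 -0.900 -0.226
outer loop
vertex -3.2 1.669 2.923
vertex -3.941 0.972 4.472
vertex -4.334 1.126 3.21
endloop
endfacet
facet normal -0.879 -0.421 0.223
outer loop
vertex -4.334 1.126 3.21
vertex -4.28 1.791 4.677
vertex -4.674 1.945 3.416
endloop
endfacet
facet normal -0.295 0.116 -0.948
outer loop
vertex -4.674 1.945 3.416
vertex -3.2 1.669 2.923
vertex -4.334 1.126 3.21
endloop
endfacet
facet normal 0.295 -0.115 0.948
outer loop
vertex -3.941 0.972 4.472
vertex -3.146 2.334 4.39
vertex -4.28 1.791 4.677
endloop
endfacet
facet normal 0.373 -0.900 -0.226
outer loop
vertex -2.806 1.515 4.184
vertex -3.941 0.972 4.472
vertex -3.2 1.669 2.923
endloop
endfacet
facet normal 0.296 -0.116 0.948
outer loop
vertex -2.806 1.515 4.184
vertex -3.146 2.334 4.39
vertex -3.941 0.972 4.472
endloop
endfacet
facet normal -0.373 0.900 0.227
outer loop
vertex -4.28 1.791 4.677
vertex -3.146 2.334 4.39
vertex -4.674 1.945 3.416
endloop
endfacet
facet normal -0.296 0.115 -0.948
outer loop
vertex -3.539 2.488 3.128
vertex -3.2 1.669 2.923
vertex -4.674 1.945 3.416
endloop
endfacet
facet normal -0.373 0.900 0.226
outer loop
vertex -4.674 1.945 3.416
vertex -3.146 2.334 4.39
vertex -3.539 2.488 3.128
endloop
endfacet
facet normal 0.880 0.420 -0.224
outer loop
vertex -3.539 2.488 3.128
vertex -2.806 1.515 4.184
vertex -3.2 1.669 2.923
endloop
endfacet
facet normal 0.879 0.421 -0.222
outer loop
vertex -3.146 2.334 4.39
vertex -2.806 1.515 4.184
vertex -3.539 2.488 3.128
endloop
endfacet
facet normal -0.668 -0.734 0.123
outer loop
vertex -3.241 -3.683 2.234
vertex -3.947 -3.199 1.283
vertex -2.248 -4.806 0.925
endloop
endfacet
facet normal 0.552 -0.378 0.743
outer loop
vertex -1.333 -3.801 0.757
vertex -3.241 -3.683 2.234
vertex -2.248 -4.806 0.925
endloop
endfacet
facet normal -0.668 -0.734 0.123
outer loop
vertex -2.248 -4.806 0.925
vertex -3.947 -3.199 1.283
vertex -2.955 -4.322 -0.026
endloop
endfacet
facet normal 0.499 -0.564 -0.658
outer loop
vertex -2.955 -4.322 -0.026
vertex -1.333 -3.801 0.757
vertex -2.248 -4.806 0.925
endloop
endfacet
facet normal -0.499 0.564 0.658
outer loop
vertex -3.241 -3.683 2.234
vertex -3.032 -2.194 1.115
vertex -3.947 -3.199 1.283
endloop
endfacet
facet normal 0.552 -0.379 0.743
outer loop
vertex -2.325 -2.678 2.066
vertex -3.241 -3.683 2.234
vertex -1.333 -3.801 0.757
endloop
endfacet
facet normal -0.499 0.564 0.658
outer loop
vertex -2.325 -2.678 2.066
vertex -3.032 -2.194 1.115
vertex -3.241 -3.683 2.234
endloop
endfacet
facet normal -0.552 0.378 -0.743
outer loop
vertex -3.947 -3.199 1.283
vertex -3.032 -2.194 1.115
vertex -2.955 -4.322 -0.026
endloop
endfacet
facet normal 0.499 -0.565 -0.658
outer loop
vertex -2.039 -3.317 -0.194
vertex -1.333 -3.801 0.757
vertex -2.955 -4.322 -0.026
endloop
endfacet
facet normal -0.552 0.379 -0.743
outer loop
vertex -2.955 -4.322 -0.026
vertex -3.032 -2.194 1.115
vertex -2.039 -3.317 -0.194
endloop
endfacet
facet normal 0.668 0.734 -0.123
outer loop
vertex -2.039 -3.317 -0.194
vertex -2.325 -2.678 2.066
vertex -1.333 -3.801 0.757
endloop
endfacet
facet normal 0.668 0.734 -0.123
outer loop
vertex -3.032 -2.194 1.115
vertex -2.325 -2.678 2.066
vertex -2.039 -3.317 -0.194
endloop
endfacet

endsolid


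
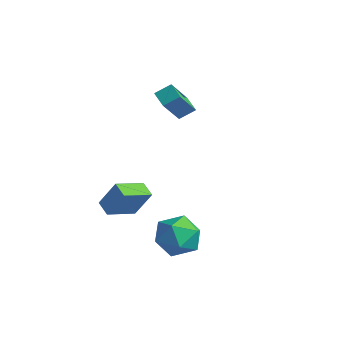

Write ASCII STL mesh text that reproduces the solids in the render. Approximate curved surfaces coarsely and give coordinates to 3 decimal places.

solid 
facet normal -0.404 -0.300 -0.864
outer loop
vertex -1.944 -3.309 -2.752
vertex -1.958 -1.748 -3.287
vertex -1.139 -3.418 -3.091
endloop
endfacet
facet normal 0.009 -0.946 0.325
outer loop
vertex -0.482 -2.932 -1.693
vertex -1.944 -3.309 -2.752
vertex -1.139 -3.418 -3.091
endloop
endfacet
facet normal -0.405 -0.300 -0.863
outer loop
vertex -1.139 -3.418 -3.091
vertex -1.958 -1.748 -3.287
vertex -1.153 -1.857 -3.627
endloop
endfacet
facet normal 0.914 -0.124 -0.386
outer loop
vertex -1.153 -1.857 -3.627
vertex -0.482 -2.932 -1.693
vertex -1.139 -3.418 -3.091
endloop
endfacet
facet normal -0.914 0.124 0.386
outer loop
vertex -1.944 -3.309 -2.752
vertex -1.301 -1.262 -1.889
vertex -1.958 -1.748 -3.287
endloop
endfacet
facet normal 0.009 -0.946 0.324
outer loop
vertex -1.287 -2.823 -1.353
vertex -1.944 -3.309 -2.752
vertex -0.482 -2.932 -1.693
endloop
endfacet
facet normal -0.914 0.124 0.386
outer loop
vertex -1.287 -2.823 -1.353
vertex -1.301 -1.262 -1.889
vertex -1.944 -3.309 -2.752
endloop
endfacet
facet normal -0.009 0.946 -0.325
outer loop
vertex -1.958 -1.748 -3.287
vertex -1.301 -1.262 -1.889
vertex -1.153 -1.857 -3.627
endloop
endfacet
facet normal 0.914 -0.124 -0.386
outer loop
vertex -0.496 -1.371 -2.228
vertex -0.482 -2.932 -1.693
vertex -1.153 -1.857 -3.627
endloop
endfacet
facet normal -0.009 0.946 -0.325
outer loop
vertex -1.153 -1.857 -3.627
vertex -1.301 -1.262 -1.889
vertex -0.496 -1.371 -2.228
endloop
endfacet
facet normal 0.405 0.300 0.864
outer loop
vertex -0.496 -1.371 -2.228
vertex -1.287 -2.823 -1.353
vertex -0.482 -2.932 -1.693
endloop
endfacet
facet normal 0.404 0.300 0.864
outer loop
vertex -1.301 -1.262 -1.889
vertex -1.287 -2.823 -1.353
vertex -0.496 -1.371 -2.228
endloop
endfacet
facet normal -0.907 0.164 0.388
outer loop
vertex -2.174 0.981 3.491
vertex -2.57 2.192 2.055
vertex -2.519 0.268 2.985
endloop
endfacet
facet normal 0.206 -0.631 0.748
outer loop
vertex -1.63 0.108 2.605
vertex -2.174 0.981 3.491
vertex -2.519 0.268 2.985
endloop
endfacet
facet normal -0.907 0.164 0.388
outer loop
vertex -2.519 0.268 2.985
vertex -2.57 2.192 2.055
vertex -2.915 1.479 1.549
endloop
endfacet
facet normal -0.367 -0.759 -0.539
outer loop
vertex -2.915 1.479 1.549
vertex -1.63 0.108 2.605
vertex -2.519 0.268 2.985
endloop
endfacet
facet normal 0.367 0.759 0.539
outer loop
vertex -2.174 0.981 3.491
vertex -1.681 2.032 1.675
vertex -2.57 2.192 2.055
endloop
endfacet
facet normal 0.206 -0.631 0.748
outer loop
vertex -1.285 0.821 3.111
vertex -2.174 0.981 3.491
vertex -1.63 0.108 2.605
endloop
endfacet
facet normal 0.367 0.759 0.539
outer loop
vertex -1.285 0.821 3.111
vertex -1.681 2.032 1.675
vertex -2.174 0.981 3.491
endloop
endfacet
facet normal -0.206 0.631 -0.748
outer loop
vertex -2.57 2.192 2.055
vertex -1.681 2.032 1.675
vertex -2.915 1.479 1.549
endloop
endfacet
facet normal -0.367 -0.759 -0.539
outer loop
vertex -2.026 1.319 1.169
vertex -1.63 0.108 2.605
vertex -2.915 1.479 1.549
endloop
endfacet
facet normal -0.206 0.631 -0.748
outer loop
vertex -2.915 1.479 1.549
vertex -1.681 2.032 1.675
vertex -2.026 1.319 1.169
endloop
endfacet
facet normal 0.907 -0.164 -0.388
outer loop
vertex -2.026 1.319 1.169
vertex -1.285 0.821 3.111
vertex -1.63 0.108 2.605
endloop
endfacet
facet normal 0.907 -0.164 -0.388
outer loop
vertex -1.681 2.032 1.675
vertex -1.285 0.821 3.111
vertex -2.026 1.319 1.169
endloop
endfacet
facet normal -0.997 -0.082 -0.006
outer loop
vertex 1.592 -1.6 -3.071
vertex 1.682 -2.656 -3.652
vertex 1.673 -2.63 -2.443
endloop
endfacet
facet normal -0.775 0.284 0.565
outer loop
vertex 1.592 -1.6 -3.071
vertex 1.673 -2.63 -2.443
vertex 2.291 -1.654 -2.086
endloop
endfacet
facet normal -0.407 0.850 0.335
outer loop
vertex 1.592 -1.6 -3.071
vertex 2.291 -1.654 -2.086
vertex 2.682 -1.077 -3.074
endloop
endfacet
facet normal -0.401 0.834 -0.378
outer loop
vertex 1.592 -1.6 -3.071
vertex 2.682 -1.077 -3.074
vertex 2.306 -1.696 -4.042
endloop
endfacet
facet normal -0.766 0.259 -0.589
outer loop
vertex 1.592 -1.6 -3.071
vertex 2.306 -1.696 -4.042
vertex 1.682 -2.656 -3.652
endloop
endfacet
facet normal -0.329 -0.134 0.935
outer loop
vertex 2.291 -1.654 -2.086
vertex 1.673 -2.63 -2.443
vertex 2.814 -2.744 -2.058
endloop
endfacet
facet normal -0.688 -0.726 0.010
outer loop
vertex 1.673 -2.63 -2.443
vertex 1.682 -2.656 -3.652
vertex 2.438 -3.363 -3.026
endloop
endfacet
facet normal -0.314 -0.175 -0.933
outer loop
vertex 1.682 -2.656 -3.652
vertex 2.306 -1.696 -4.042
vertex 2.829 -2.786 -4.014
endloop
endfacet
facet normal 0.275 0.758 -0.592
outer loop
vertex 2.306 -1.696 -4.042
vertex 2.682 -1.077 -3.074
vertex 3.447 -1.81 -3.657
endloop
endfacet
facet normal 0.266 0.783 0.563
outer loop
vertex 2.682 -1.077 -3.074
vertex 2.291 -1.654 -2.086
vertex 3.438 -1.784 -2.448
endloop
endfacet
facet normal 0.401 -0.834 0.378
outer loop
vertex 3.528 -2.84 -3.029
vertex 2.814 -2.744 -2.058
vertex 2.438 -3.363 -3.026
endloop
endfacet
facet normal 0.407 -0.850 -0.335
outer loop
vertex 3.528 -2.84 -3.029
vertex 2.438 -3.363 -3.026
vertex 2.829 -2.786 -4.014
endloop
endfacet
facet normal 0.775 -0.284 -0.565
outer loop
vertex 3.528 -2.84 -3.029
vertex 2.829 -2.786 -4.014
vertex 3.447 -1.81 -3.657
endloop
endfacet
facet normal 0.997 0.082 0.006
outer loop
vertex 3.528 -2.84 -3.029
vertex 3.447 -1.81 -3.657
vertex 3.438 -1.784 -2.448
endloop
endfacet
facet normal 0.766 -0.259 0.589
outer loop
vertex 3.528 -2.84 -3.029
vertex 3.438 -1.784 -2.448
vertex 2.814 -2.744 -2.058
endloop
endfacet
facet normal -0.275 -0.758 0.592
outer loop
vertex 2.438 -3.363 -3.026
vertex 2.814 -2.744 -2.058
vertex 1.673 -2.63 -2.443
endloop
endfacet
facet normal -0.266 -0.783 -0.563
outer loop
vertex 2.829 -2.786 -4.014
vertex 2.438 -3.363 -3.026
vertex 1.682 -2.656 -3.652
endloop
endfacet
facet normal 0.329 0.134 -0.935
outer loop
vertex 3.447 -1.81 -3.657
vertex 2.829 -2.786 -4.014
vertex 2.306 -1.696 -4.042
endloop
endfacet
facet normal 0.688 0.726 -0.010
outer loop
vertex 3.438 -1.784 -2.448
vertex 3.447 -1.81 -3.657
vertex 2.682 -1.077 -3.074
endloop
endfacet
facet normal 0.314 0.175 0.933
outer loop
vertex 2.814 -2.744 -2.058
vertex 3.438 -1.784 -2.448
vertex 2.291 -1.654 -2.086
endloop
endfacet

endsolid


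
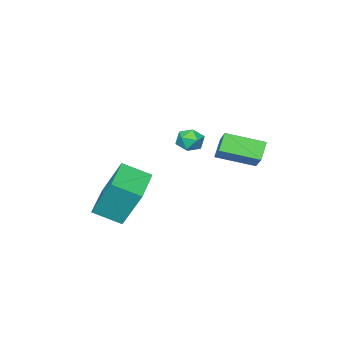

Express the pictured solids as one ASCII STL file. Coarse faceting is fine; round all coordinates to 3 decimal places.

solid 
facet normal -0.494 -0.618 -0.611
outer loop
vertex -2.492 2.284 0.758
vertex -3.604 3.654 0.272
vertex -1.858 2.529 -0.002
endloop
endfacet
facet normal 0.607 -0.749 0.265
outer loop
vertex -1.156 3.406 0.868
vertex -2.492 2.284 0.758
vertex -1.858 2.529 -0.002
endloop
endfacet
facet normal -0.494 -0.617 -0.613
outer loop
vertex -1.858 2.529 -0.002
vertex -3.604 3.654 0.272
vertex -2.969 3.9 -0.487
endloop
endfacet
facet normal 0.622 0.241 -0.745
outer loop
vertex -2.969 3.9 -0.487
vertex -1.156 3.406 0.868
vertex -1.858 2.529 -0.002
endloop
endfacet
facet normal -0.622 -0.241 0.745
outer loop
vertex -2.492 2.284 0.758
vertex -2.902 4.531 1.142
vertex -3.604 3.654 0.272
endloop
endfacet
facet normal 0.607 -0.749 0.265
outer loop
vertex -1.791 3.16 1.627
vertex -2.492 2.284 0.758
vertex -1.156 3.406 0.868
endloop
endfacet
facet normal -0.622 -0.241 0.745
outer loop
vertex -1.791 3.16 1.627
vertex -2.902 4.531 1.142
vertex -2.492 2.284 0.758
endloop
endfacet
facet normal -0.607 0.749 -0.265
outer loop
vertex -3.604 3.654 0.272
vertex -2.902 4.531 1.142
vertex -2.969 3.9 -0.487
endloop
endfacet
facet normal 0.622 0.241 -0.745
outer loop
vertex -2.268 4.776 0.382
vertex -1.156 3.406 0.868
vertex -2.969 3.9 -0.487
endloop
endfacet
facet normal -0.607 0.749 -0.265
outer loop
vertex -2.969 3.9 -0.487
vertex -2.902 4.531 1.142
vertex -2.268 4.776 0.382
endloop
endfacet
facet normal 0.493 0.618 0.613
outer loop
vertex -2.268 4.776 0.382
vertex -1.791 3.16 1.627
vertex -1.156 3.406 0.868
endloop
endfacet
facet normal 0.495 0.617 0.612
outer loop
vertex -2.902 4.531 1.142
vertex -1.791 3.16 1.627
vertex -2.268 4.776 0.382
endloop
endfacet
facet normal -0.535 0.722 -0.438
outer loop
vertex -1.047 -0.353 -1.72
vertex 0.75 0.781 -2.045
vertex -0.788 -1.305 -3.607
endloop
endfacet
facet normal -0.836 -0.528 0.152
outer loop
vertex 0.01 -2.381 -2.955
vertex -1.047 -0.353 -1.72
vertex -0.788 -1.305 -3.607
endloop
endfacet
facet normal -0.536 0.722 -0.437
outer loop
vertex -0.788 -1.305 -3.607
vertex 0.75 0.781 -2.045
vertex 1.009 -0.17 -3.933
endloop
endfacet
facet normal 0.122 -0.447 -0.886
outer loop
vertex 1.009 -0.17 -3.933
vertex 0.01 -2.381 -2.955
vertex -0.788 -1.305 -3.607
endloop
endfacet
facet normal -0.122 0.447 0.886
outer loop
vertex -1.047 -0.353 -1.72
vertex 1.548 -0.295 -1.393
vertex 0.75 0.781 -2.045
endloop
endfacet
facet normal -0.836 -0.528 0.151
outer loop
vertex -0.249 -1.43 -1.067
vertex -1.047 -0.353 -1.72
vertex 0.01 -2.381 -2.955
endloop
endfacet
facet normal -0.122 0.447 0.886
outer loop
vertex -0.249 -1.43 -1.067
vertex 1.548 -0.295 -1.393
vertex -1.047 -0.353 -1.72
endloop
endfacet
facet normal 0.836 0.528 -0.151
outer loop
vertex 0.75 0.781 -2.045
vertex 1.548 -0.295 -1.393
vertex 1.009 -0.17 -3.933
endloop
endfacet
facet normal 0.122 -0.447 -0.886
outer loop
vertex 1.807 -1.247 -3.28
vertex 0.01 -2.381 -2.955
vertex 1.009 -0.17 -3.933
endloop
endfacet
facet normal 0.836 0.528 -0.151
outer loop
vertex 1.009 -0.17 -3.933
vertex 1.548 -0.295 -1.393
vertex 1.807 -1.247 -3.28
endloop
endfacet
facet normal 0.535 -0.723 0.437
outer loop
vertex 1.807 -1.247 -3.28
vertex -0.249 -1.43 -1.067
vertex 0.01 -2.381 -2.955
endloop
endfacet
facet normal 0.536 -0.722 0.438
outer loop
vertex 1.548 -0.295 -1.393
vertex -0.249 -1.43 -1.067
vertex 1.807 -1.247 -3.28
endloop
endfacet
facet normal -0.266 0.964 0.013
outer loop
vertex 0.3 3.701 1.554
vertex -0.039 3.6 2.115
vertex 0.6 3.776 2.14
endloop
endfacet
facet normal 0.369 0.879 -0.302
outer loop
vertex 0.3 3.701 1.554
vertex 0.6 3.776 2.14
vertex 0.915 3.473 1.643
endloop
endfacet
facet normal 0.285 0.435 -0.854
outer loop
vertex 0.3 3.701 1.554
vertex 0.915 3.473 1.643
vertex 0.472 3.11 1.31
endloop
endfacet
facet normal -0.404 0.246 -0.881
outer loop
vertex 0.3 3.701 1.554
vertex 0.472 3.11 1.31
vertex -0.117 3.189 1.602
endloop
endfacet
facet normal -0.743 0.573 -0.346
outer loop
vertex 0.3 3.701 1.554
vertex -0.117 3.189 1.602
vertex -0.039 3.6 2.115
endloop
endfacet
facet normal 0.808 0.565 0.167
outer loop
vertex 0.915 3.473 1.643
vertex 0.6 3.776 2.14
vertex 0.957 3.231 2.258
endloop
endfacet
facet normal -0.220 0.704 0.675
outer loop
vertex 0.6 3.776 2.14
vertex -0.039 3.6 2.115
vertex 0.368 3.31 2.55
endloop
endfacet
facet normal -0.993 0.070 0.095
outer loop
vertex -0.039 3.6 2.115
vertex -0.117 3.189 1.602
vertex -0.075 2.947 2.217
endloop
endfacet
facet normal -0.443 -0.457 -0.771
outer loop
vertex -0.117 3.189 1.602
vertex 0.472 3.11 1.31
vertex 0.24 2.644 1.72
endloop
endfacet
facet normal 0.670 -0.151 -0.727
outer loop
vertex 0.472 3.11 1.31
vertex 0.915 3.473 1.643
vertex 0.879 2.82 1.745
endloop
endfacet
facet normal 0.404 -0.246 0.881
outer loop
vertex 0.54 2.719 2.306
vertex 0.957 3.231 2.258
vertex 0.368 3.31 2.55
endloop
endfacet
facet normal -0.285 -0.435 0.854
outer loop
vertex 0.54 2.719 2.306
vertex 0.368 3.31 2.55
vertex -0.075 2.947 2.217
endloop
endfacet
facet normal -0.369 -0.879 0.302
outer loop
vertex 0.54 2.719 2.306
vertex -0.075 2.947 2.217
vertex 0.24 2.644 1.72
endloop
endfacet
facet normal 0.266 -0.964 -0.013
outer loop
vertex 0.54 2.719 2.306
vertex 0.24 2.644 1.72
vertex 0.879 2.82 1.745
endloop
endfacet
facet normal 0.743 -0.573 0.346
outer loop
vertex 0.54 2.719 2.306
vertex 0.879 2.82 1.745
vertex 0.957 3.231 2.258
endloop
endfacet
facet normal 0.443 0.457 0.771
outer loop
vertex 0.368 3.31 2.55
vertex 0.957 3.231 2.258
vertex 0.6 3.776 2.14
endloop
endfacet
facet normal -0.670 0.151 0.727
outer loop
vertex -0.075 2.947 2.217
vertex 0.368 3.31 2.55
vertex -0.039 3.6 2.115
endloop
endfacet
facet normal -0.808 -0.565 -0.167
outer loop
vertex 0.24 2.644 1.72
vertex -0.075 2.947 2.217
vertex -0.117 3.189 1.602
endloop
endfacet
facet normal 0.220 -0.704 -0.675
outer loop
vertex 0.879 2.82 1.745
vertex 0.24 2.644 1.72
vertex 0.472 3.11 1.31
endloop
endfacet
facet normal 0.993 -0.070 -0.095
outer loop
vertex 0.957 3.231 2.258
vertex 0.879 2.82 1.745
vertex 0.915 3.473 1.643
endloop
endfacet

endsolid


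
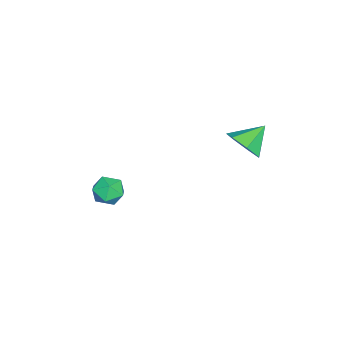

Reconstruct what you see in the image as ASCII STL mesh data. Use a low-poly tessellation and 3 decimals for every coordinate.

solid 
facet normal 0.640 -0.508 -0.577
outer loop
vertex -1.723 2.867 4.02
vertex -2.139 3.277 3.197
vertex -1.368 3.621 3.75
endloop
endfacet
facet normal 0.218 0.237 0.947
outer loop
vertex -1.723 2.867 4.02
vertex -1.368 3.621 3.75
vertex -3.081 4.023 4.043
endloop
endfacet
facet normal 0.640 -0.508 -0.576
outer loop
vertex -1.368 3.621 3.75
vertex -2.139 3.277 3.197
vertex -1.594 4.116 3.063
endloop
endfacet
facet normal 0.278 0.820 0.500
outer loop
vertex -1.368 3.621 3.75
vertex -1.594 4.116 3.063
vertex -3.081 4.023 4.043
endloop
endfacet
facet normal 0.641 -0.508 -0.576
outer loop
vertex -1.594 4.116 3.063
vertex -2.139 3.277 3.197
vertex -2.23 3.979 2.476
endloop
endfacet
facet normal -0.125 0.988 -0.095
outer loop
vertex -1.594 4.116 3.063
vertex -2.23 3.979 2.476
vertex -3.081 4.023 4.043
endloop
endfacet
facet normal 0.641 -0.508 -0.576
outer loop
vertex -2.23 3.979 2.476
vertex -2.139 3.277 3.197
vertex -2.798 3.313 2.432
endloop
endfacet
facet normal -0.688 0.612 -0.391
outer loop
vertex -2.23 3.979 2.476
vertex -2.798 3.313 2.432
vertex -3.081 4.023 4.043
endloop
endfacet
facet normal 0.641 -0.508 -0.576
outer loop
vertex -2.798 3.313 2.432
vertex -2.139 3.277 3.197
vertex -2.87 2.62 2.963
endloop
endfacet
facet normal -0.986 -0.023 -0.163
outer loop
vertex -2.798 3.313 2.432
vertex -2.87 2.62 2.963
vertex -3.081 4.023 4.043
endloop
endfacet
facet normal 0.641 -0.508 -0.576
outer loop
vertex -2.87 2.62 2.963
vertex -2.139 3.277 3.197
vertex -2.392 2.421 3.67
endloop
endfacet
facet normal -0.797 -0.439 0.415
outer loop
vertex -2.87 2.62 2.963
vertex -2.392 2.421 3.67
vertex -3.081 4.023 4.043
endloop
endfacet
facet normal 0.640 -0.508 -0.577
outer loop
vertex -2.392 2.421 3.67
vertex -2.139 3.277 3.197
vertex -1.723 2.867 4.02
endloop
endfacet
facet normal -0.260 -0.324 0.910
outer loop
vertex -2.392 2.421 3.67
vertex -1.723 2.867 4.02
vertex -3.081 4.023 4.043
endloop
endfacet
facet normal -0.680 -0.642 0.353
outer loop
vertex -1.528 -2.726 -0.077
vertex -0.971 -3.385 -0.203
vertex -0.977 -2.96 0.559
endloop
endfacet
facet normal -0.756 -0.000 0.655
outer loop
vertex -1.528 -2.726 -0.077
vertex -0.977 -2.96 0.559
vertex -1.12 -2.115 0.394
endloop
endfacet
facet normal -0.869 0.476 0.136
outer loop
vertex -1.528 -2.726 -0.077
vertex -1.12 -2.115 0.394
vertex -1.202 -2.018 -0.469
endloop
endfacet
facet normal -0.864 0.128 -0.487
outer loop
vertex -1.528 -2.726 -0.077
vertex -1.202 -2.018 -0.469
vertex -1.11 -2.803 -0.839
endloop
endfacet
facet normal -0.747 -0.564 -0.353
outer loop
vertex -1.528 -2.726 -0.077
vertex -1.11 -2.803 -0.839
vertex -0.971 -3.385 -0.203
endloop
endfacet
facet normal -0.141 0.167 0.976
outer loop
vertex -1.12 -2.115 0.394
vertex -0.977 -2.96 0.559
vertex -0.31 -2.397 0.559
endloop
endfacet
facet normal -0.018 -0.873 0.487
outer loop
vertex -0.977 -2.96 0.559
vertex -0.971 -3.385 -0.203
vertex -0.218 -3.182 0.189
endloop
endfacet
facet normal -0.126 -0.745 -0.655
outer loop
vertex -0.971 -3.385 -0.203
vertex -1.11 -2.803 -0.839
vertex -0.3 -3.085 -0.674
endloop
endfacet
facet normal -0.316 0.374 -0.872
outer loop
vertex -1.11 -2.803 -0.839
vertex -1.202 -2.018 -0.469
vertex -0.443 -2.24 -0.839
endloop
endfacet
facet normal -0.323 0.936 0.136
outer loop
vertex -1.202 -2.018 -0.469
vertex -1.12 -2.115 0.394
vertex -0.449 -1.815 -0.077
endloop
endfacet
facet normal 0.864 -0.128 0.487
outer loop
vertex 0.108 -2.474 -0.203
vertex -0.31 -2.397 0.559
vertex -0.218 -3.182 0.189
endloop
endfacet
facet normal 0.869 -0.476 -0.136
outer loop
vertex 0.108 -2.474 -0.203
vertex -0.218 -3.182 0.189
vertex -0.3 -3.085 -0.674
endloop
endfacet
facet normal 0.756 0.000 -0.655
outer loop
vertex 0.108 -2.474 -0.203
vertex -0.3 -3.085 -0.674
vertex -0.443 -2.24 -0.839
endloop
endfacet
facet normal 0.680 0.642 -0.353
outer loop
vertex 0.108 -2.474 -0.203
vertex -0.443 -2.24 -0.839
vertex -0.449 -1.815 -0.077
endloop
endfacet
facet normal 0.747 0.564 0.353
outer loop
vertex 0.108 -2.474 -0.203
vertex -0.449 -1.815 -0.077
vertex -0.31 -2.397 0.559
endloop
endfacet
facet normal 0.316 -0.374 0.872
outer loop
vertex -0.218 -3.182 0.189
vertex -0.31 -2.397 0.559
vertex -0.977 -2.96 0.559
endloop
endfacet
facet normal 0.323 -0.936 -0.136
outer loop
vertex -0.3 -3.085 -0.674
vertex -0.218 -3.182 0.189
vertex -0.971 -3.385 -0.203
endloop
endfacet
facet normal 0.141 -0.167 -0.976
outer loop
vertex -0.443 -2.24 -0.839
vertex -0.3 -3.085 -0.674
vertex -1.11 -2.803 -0.839
endloop
endfacet
facet normal 0.018 0.873 -0.487
outer loop
vertex -0.449 -1.815 -0.077
vertex -0.443 -2.24 -0.839
vertex -1.202 -2.018 -0.469
endloop
endfacet
facet normal 0.126 0.745 0.655
outer loop
vertex -0.31 -2.397 0.559
vertex -0.449 -1.815 -0.077
vertex -1.12 -2.115 0.394
endloop
endfacet

endsolid


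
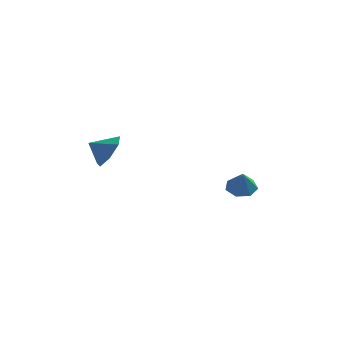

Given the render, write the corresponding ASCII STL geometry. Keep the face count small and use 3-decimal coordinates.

solid 
facet normal 0.807 0.277 -0.521
outer loop
vertex -2.425 -2.034 2.982
vertex -2.859 -2.328 2.154
vertex -2.888 -1.446 2.578
endloop
endfacet
facet normal -0.355 0.323 0.877
outer loop
vertex -2.425 -2.034 2.982
vertex -2.888 -1.446 2.578
vertex -3.681 -2.612 2.686
endloop
endfacet
facet normal 0.807 0.277 -0.521
outer loop
vertex -2.888 -1.446 2.578
vertex -2.859 -2.328 2.154
vertex -3.329 -1.522 1.855
endloop
endfacet
facet normal -0.742 0.541 0.396
outer loop
vertex -2.888 -1.446 2.578
vertex -3.329 -1.522 1.855
vertex -3.681 -2.612 2.686
endloop
endfacet
facet normal 0.807 0.277 -0.522
outer loop
vertex -3.329 -1.522 1.855
vertex -2.859 -2.328 2.154
vertex -3.416 -2.206 1.357
endloop
endfacet
facet normal -0.968 0.216 -0.127
outer loop
vertex -3.329 -1.522 1.855
vertex -3.416 -2.206 1.357
vertex -3.681 -2.612 2.686
endloop
endfacet
facet normal 0.807 0.278 -0.521
outer loop
vertex -3.416 -2.206 1.357
vertex -2.859 -2.328 2.154
vertex -3.083 -2.982 1.459
endloop
endfacet
facet normal -0.863 -0.409 -0.297
outer loop
vertex -3.416 -2.206 1.357
vertex -3.083 -2.982 1.459
vertex -3.681 -2.612 2.686
endloop
endfacet
facet normal 0.807 0.278 -0.522
outer loop
vertex -3.083 -2.982 1.459
vertex -2.859 -2.328 2.154
vertex -2.581 -3.266 2.084
endloop
endfacet
facet normal -0.505 -0.863 0.014
outer loop
vertex -3.083 -2.982 1.459
vertex -2.581 -3.266 2.084
vertex -3.681 -2.612 2.686
endloop
endfacet
facet normal 0.807 0.278 -0.522
outer loop
vertex -2.581 -3.266 2.084
vertex -2.859 -2.328 2.154
vertex -2.288 -2.844 2.762
endloop
endfacet
facet normal -0.165 -0.804 0.572
outer loop
vertex -2.581 -3.266 2.084
vertex -2.288 -2.844 2.762
vertex -3.681 -2.612 2.686
endloop
endfacet
facet normal 0.807 0.278 -0.522
outer loop
vertex -2.288 -2.844 2.762
vertex -2.859 -2.328 2.154
vertex -2.425 -2.034 2.982
endloop
endfacet
facet normal -0.098 -0.276 0.956
outer loop
vertex -2.288 -2.844 2.762
vertex -2.425 -2.034 2.982
vertex -3.681 -2.612 2.686
endloop
endfacet
facet normal -0.139 0.504 -0.852
outer loop
vertex 2.49 3.171 -2.152
vertex 1.982 3.641 -1.791
vertex 2.753 3.725 -1.867
endloop
endfacet
facet normal 0.864 -0.483 0.141
outer loop
vertex 2.49 3.171 -2.152
vertex 2.753 3.725 -1.867
vertex 2.158 2.999 -0.709
endloop
endfacet
facet normal -0.139 0.505 -0.852
outer loop
vertex 2.753 3.725 -1.867
vertex 1.982 3.641 -1.791
vertex 2.436 4.216 -1.524
endloop
endfacet
facet normal 0.831 0.166 0.531
outer loop
vertex 2.753 3.725 -1.867
vertex 2.436 4.216 -1.524
vertex 2.158 2.999 -0.709
endloop
endfacet
facet normal -0.139 0.505 -0.852
outer loop
vertex 2.436 4.216 -1.524
vertex 1.982 3.641 -1.791
vertex 1.777 4.273 -1.383
endloop
endfacet
facet normal 0.222 0.507 0.833
outer loop
vertex 2.436 4.216 -1.524
vertex 1.777 4.273 -1.383
vertex 2.158 2.999 -0.709
endloop
endfacet
facet normal -0.139 0.505 -0.852
outer loop
vertex 1.777 4.273 -1.383
vertex 1.982 3.641 -1.791
vertex 1.272 3.854 -1.549
endloop
endfacet
facet normal -0.503 0.282 0.817
outer loop
vertex 1.777 4.273 -1.383
vertex 1.272 3.854 -1.549
vertex 2.158 2.999 -0.709
endloop
endfacet
facet normal -0.139 0.504 -0.852
outer loop
vertex 1.272 3.854 -1.549
vertex 1.982 3.641 -1.791
vertex 1.301 3.274 -1.897
endloop
endfacet
facet normal -0.799 -0.339 0.498
outer loop
vertex 1.272 3.854 -1.549
vertex 1.301 3.274 -1.897
vertex 2.158 2.999 -0.709
endloop
endfacet
facet normal -0.139 0.504 -0.853
outer loop
vertex 1.301 3.274 -1.897
vertex 1.982 3.641 -1.791
vertex 1.843 2.97 -2.165
endloop
endfacet
facet normal -0.443 -0.889 0.114
outer loop
vertex 1.301 3.274 -1.897
vertex 1.843 2.97 -2.165
vertex 2.158 2.999 -0.709
endloop
endfacet
facet normal -0.139 0.504 -0.852
outer loop
vertex 1.843 2.97 -2.165
vertex 1.982 3.641 -1.791
vertex 2.49 3.171 -2.152
endloop
endfacet
facet normal 0.297 -0.954 -0.045
outer loop
vertex 1.843 2.97 -2.165
vertex 2.49 3.171 -2.152
vertex 2.158 2.999 -0.709
endloop
endfacet

endsolid


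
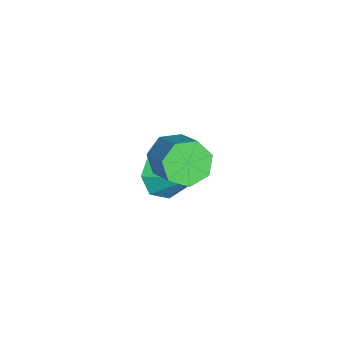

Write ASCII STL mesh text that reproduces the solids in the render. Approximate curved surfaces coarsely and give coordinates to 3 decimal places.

solid 
facet normal -0.673 -0.610 -0.419
outer loop
vertex 0.89 -3.846 -0.452
vertex 0.37 -3.891 0.448
vertex 0.336 -3.277 -0.391
endloop
endfacet
facet normal 0.610 0.644 -0.461
outer loop
vertex 0.89 -3.846 -0.452
vertex 0.336 -3.277 -0.391
vertex 1.21 -3.129 0.972
endloop
endfacet
facet normal -0.672 -0.611 -0.420
outer loop
vertex 0.336 -3.277 -0.391
vertex 0.37 -3.891 0.448
vertex -0.198 -3.069 0.161
endloop
endfacet
facet normal 0.161 0.965 -0.208
outer loop
vertex 0.336 -3.277 -0.391
vertex -0.198 -3.069 0.161
vertex 1.21 -3.129 0.972
endloop
endfacet
facet normal -0.672 -0.611 -0.419
outer loop
vertex -0.198 -3.069 0.161
vertex 0.37 -3.891 0.448
vertex -0.399 -3.342 0.881
endloop
endfacet
facet normal -0.142 0.938 0.316
outer loop
vertex -0.198 -3.069 0.161
vertex -0.399 -3.342 0.881
vertex 1.21 -3.129 0.972
endloop
endfacet
facet normal -0.672 -0.610 -0.420
outer loop
vertex -0.399 -3.342 0.881
vertex 0.37 -3.891 0.448
vertex -0.15 -3.937 1.347
endloop
endfacet
facet normal -0.122 0.580 0.806
outer loop
vertex -0.399 -3.342 0.881
vertex -0.15 -3.937 1.347
vertex 1.21 -3.129 0.972
endloop
endfacet
facet normal -0.672 -0.610 -0.420
outer loop
vertex -0.15 -3.937 1.347
vertex 0.37 -3.891 0.448
vertex 0.404 -4.506 1.286
endloop
endfacet
facet normal 0.209 0.099 0.973
outer loop
vertex -0.15 -3.937 1.347
vertex 0.404 -4.506 1.286
vertex 1.21 -3.129 0.972
endloop
endfacet
facet normal -0.672 -0.610 -0.420
outer loop
vertex 0.404 -4.506 1.286
vertex 0.37 -3.891 0.448
vertex 0.938 -4.714 0.734
endloop
endfacet
facet normal 0.658 -0.221 0.720
outer loop
vertex 0.404 -4.506 1.286
vertex 0.938 -4.714 0.734
vertex 1.21 -3.129 0.972
endloop
endfacet
facet normal -0.673 -0.610 -0.419
outer loop
vertex 0.938 -4.714 0.734
vertex 0.37 -3.891 0.448
vertex 1.139 -4.441 0.014
endloop
endfacet
facet normal 0.961 -0.194 0.195
outer loop
vertex 0.938 -4.714 0.734
vertex 1.139 -4.441 0.014
vertex 1.21 -3.129 0.972
endloop
endfacet
facet normal -0.673 -0.610 -0.419
outer loop
vertex 1.139 -4.441 0.014
vertex 0.37 -3.891 0.448
vertex 0.89 -3.846 -0.452
endloop
endfacet
facet normal 0.942 0.164 -0.294
outer loop
vertex 1.139 -4.441 0.014
vertex 0.89 -3.846 -0.452
vertex 1.21 -3.129 0.972
endloop
endfacet
facet normal -0.754 -0.383 -0.534
outer loop
vertex 2.712 -3.64 2.584
vertex 2.268 -3.706 3.258
vertex 2.315 -3.082 2.744
endloop
endfacet
facet normal 0.336 0.473 -0.815
outer loop
vertex 2.712 -3.64 2.584
vertex 2.315 -3.082 2.744
vertex 3.676 -3.147 3.268
endloop
endfacet
facet normal 0.336 0.473 -0.815
outer loop
vertex 3.676 -3.147 3.268
vertex 2.315 -3.082 2.744
vertex 3.278 -2.59 3.427
endloop
endfacet
facet normal 0.753 0.385 0.534
outer loop
vertex 3.676 -3.147 3.268
vertex 3.278 -2.59 3.427
vertex 3.232 -3.214 3.942
endloop
endfacet
facet normal -0.752 -0.384 -0.535
outer loop
vertex 2.315 -3.082 2.744
vertex 2.268 -3.706 3.258
vertex 1.882 -2.995 3.29
endloop
endfacet
facet normal -0.233 0.915 -0.330
outer loop
vertex 2.315 -3.082 2.744
vertex 1.882 -2.995 3.29
vertex 3.278 -2.59 3.427
endloop
endfacet
facet normal -0.233 0.915 -0.330
outer loop
vertex 3.278 -2.59 3.427
vertex 1.882 -2.995 3.29
vertex 2.845 -2.503 3.974
endloop
endfacet
facet normal 0.752 0.385 0.534
outer loop
vertex 3.278 -2.59 3.427
vertex 2.845 -2.503 3.974
vertex 3.232 -3.214 3.942
endloop
endfacet
facet normal -0.753 -0.385 -0.534
outer loop
vertex 1.882 -2.995 3.29
vertex 2.268 -3.706 3.258
vertex 1.74 -3.443 3.813
endloop
endfacet
facet normal -0.627 0.668 0.402
outer loop
vertex 1.882 -2.995 3.29
vertex 1.74 -3.443 3.813
vertex 2.845 -2.503 3.974
endloop
endfacet
facet normal -0.626 0.667 0.403
outer loop
vertex 2.845 -2.503 3.974
vertex 1.74 -3.443 3.813
vertex 2.704 -2.951 4.497
endloop
endfacet
facet normal 0.753 0.386 0.533
outer loop
vertex 2.845 -2.503 3.974
vertex 2.704 -2.951 4.497
vertex 3.232 -3.214 3.942
endloop
endfacet
facet normal -0.753 -0.385 -0.534
outer loop
vertex 1.74 -3.443 3.813
vertex 2.268 -3.706 3.258
vertex 1.996 -4.089 3.918
endloop
endfacet
facet normal -0.549 -0.082 0.832
outer loop
vertex 1.74 -3.443 3.813
vertex 1.996 -4.089 3.918
vertex 2.704 -2.951 4.497
endloop
endfacet
facet normal -0.549 -0.082 0.832
outer loop
vertex 2.704 -2.951 4.497
vertex 1.996 -4.089 3.918
vertex 2.96 -3.597 4.602
endloop
endfacet
facet normal 0.753 0.385 0.534
outer loop
vertex 2.704 -2.951 4.497
vertex 2.96 -3.597 4.602
vertex 3.232 -3.214 3.942
endloop
endfacet
facet normal -0.753 -0.385 -0.534
outer loop
vertex 1.996 -4.089 3.918
vertex 2.268 -3.706 3.258
vertex 2.457 -4.447 3.526
endloop
endfacet
facet normal -0.058 -0.770 0.635
outer loop
vertex 1.996 -4.089 3.918
vertex 2.457 -4.447 3.526
vertex 2.96 -3.597 4.602
endloop
endfacet
facet normal -0.057 -0.770 0.635
outer loop
vertex 2.96 -3.597 4.602
vertex 2.457 -4.447 3.526
vertex 3.42 -3.955 4.209
endloop
endfacet
facet normal 0.754 0.383 0.533
outer loop
vertex 2.96 -3.597 4.602
vertex 3.42 -3.955 4.209
vertex 3.232 -3.214 3.942
endloop
endfacet
facet normal -0.753 -0.385 -0.534
outer loop
vertex 2.457 -4.447 3.526
vertex 2.268 -3.706 3.258
vertex 2.776 -4.247 2.932
endloop
endfacet
facet normal 0.477 -0.878 -0.040
outer loop
vertex 2.457 -4.447 3.526
vertex 2.776 -4.247 2.932
vertex 3.42 -3.955 4.209
endloop
endfacet
facet normal 0.478 -0.877 -0.040
outer loop
vertex 3.42 -3.955 4.209
vertex 2.776 -4.247 2.932
vertex 3.739 -3.754 3.616
endloop
endfacet
facet normal 0.753 0.384 0.535
outer loop
vertex 3.42 -3.955 4.209
vertex 3.739 -3.754 3.616
vertex 3.232 -3.214 3.942
endloop
endfacet
facet normal -0.753 -0.385 -0.534
outer loop
vertex 2.776 -4.247 2.932
vertex 2.268 -3.706 3.258
vertex 2.712 -3.64 2.584
endloop
endfacet
facet normal 0.652 -0.324 -0.685
outer loop
vertex 2.776 -4.247 2.932
vertex 2.712 -3.64 2.584
vertex 3.739 -3.754 3.616
endloop
endfacet
facet normal 0.652 -0.325 -0.685
outer loop
vertex 3.739 -3.754 3.616
vertex 2.712 -3.64 2.584
vertex 3.676 -3.147 3.268
endloop
endfacet
facet normal 0.753 0.384 0.534
outer loop
vertex 3.739 -3.754 3.616
vertex 3.676 -3.147 3.268
vertex 3.232 -3.214 3.942
endloop
endfacet

endsolid


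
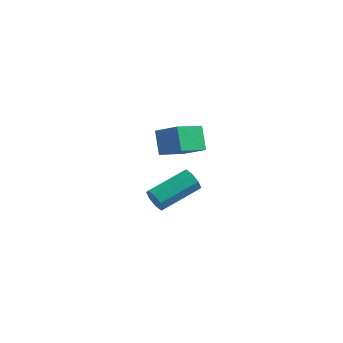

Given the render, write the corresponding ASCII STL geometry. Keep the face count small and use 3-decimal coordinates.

solid 
facet normal -0.572 -0.777 -0.263
outer loop
vertex 0.343 -4.618 -1.391
vertex 0.018 -4.565 -0.842
vertex -0.044 -4.32 -1.43
endloop
endfacet
facet normal 0.222 0.162 -0.962
outer loop
vertex 0.343 -4.618 -1.391
vertex -0.044 -4.32 -1.43
vertex 1.526 -3.009 -0.847
endloop
endfacet
facet normal 0.223 0.161 -0.962
outer loop
vertex 1.526 -3.009 -0.847
vertex -0.044 -4.32 -1.43
vertex 1.139 -2.711 -0.887
endloop
endfacet
facet normal 0.572 0.778 0.261
outer loop
vertex 1.526 -3.009 -0.847
vertex 1.139 -2.711 -0.887
vertex 1.202 -2.955 -0.298
endloop
endfacet
facet normal -0.572 -0.777 -0.263
outer loop
vertex -0.044 -4.32 -1.43
vertex 0.018 -4.565 -0.842
vertex -0.394 -4.166 -1.124
endloop
endfacet
facet normal -0.403 0.545 -0.735
outer loop
vertex -0.044 -4.32 -1.43
vertex -0.394 -4.166 -1.124
vertex 1.139 -2.711 -0.887
endloop
endfacet
facet normal -0.403 0.544 -0.736
outer loop
vertex 1.139 -2.711 -0.887
vertex -0.394 -4.166 -1.124
vertex 0.789 -2.556 -0.581
endloop
endfacet
facet normal 0.572 0.777 0.261
outer loop
vertex 1.139 -2.711 -0.887
vertex 0.789 -2.556 -0.581
vertex 1.202 -2.955 -0.298
endloop
endfacet
facet normal -0.572 -0.777 -0.263
outer loop
vertex -0.394 -4.166 -1.124
vertex 0.018 -4.565 -0.842
vertex -0.503 -4.245 -0.653
endloop
endfacet
facet normal -0.790 0.608 -0.081
outer loop
vertex -0.394 -4.166 -1.124
vertex -0.503 -4.245 -0.653
vertex 0.789 -2.556 -0.581
endloop
endfacet
facet normal -0.790 0.608 -0.080
outer loop
vertex 0.789 -2.556 -0.581
vertex -0.503 -4.245 -0.653
vertex 0.68 -2.636 -0.11
endloop
endfacet
facet normal 0.570 0.778 0.264
outer loop
vertex 0.789 -2.556 -0.581
vertex 0.68 -2.636 -0.11
vertex 1.202 -2.955 -0.298
endloop
endfacet
facet normal -0.572 -0.777 -0.261
outer loop
vertex -0.503 -4.245 -0.653
vertex 0.018 -4.565 -0.842
vertex -0.306 -4.511 -0.293
endloop
endfacet
facet normal -0.715 0.315 0.624
outer loop
vertex -0.503 -4.245 -0.653
vertex -0.306 -4.511 -0.293
vertex 0.68 -2.636 -0.11
endloop
endfacet
facet normal -0.716 0.316 0.623
outer loop
vertex 0.68 -2.636 -0.11
vertex -0.306 -4.511 -0.293
vertex 0.877 -2.902 0.251
endloop
endfacet
facet normal 0.570 0.778 0.262
outer loop
vertex 0.68 -2.636 -0.11
vertex 0.877 -2.902 0.251
vertex 1.202 -2.955 -0.298
endloop
endfacet
facet normal -0.572 -0.778 -0.261
outer loop
vertex -0.306 -4.511 -0.293
vertex 0.018 -4.565 -0.842
vertex 0.081 -4.809 -0.253
endloop
endfacet
facet normal -0.223 -0.161 0.961
outer loop
vertex -0.306 -4.511 -0.293
vertex 0.081 -4.809 -0.253
vertex 0.877 -2.902 0.251
endloop
endfacet
facet normal -0.221 -0.162 0.962
outer loop
vertex 0.877 -2.902 0.251
vertex 0.081 -4.809 -0.253
vertex 1.264 -3.2 0.29
endloop
endfacet
facet normal 0.572 0.777 0.263
outer loop
vertex 0.877 -2.902 0.251
vertex 1.264 -3.2 0.29
vertex 1.202 -2.955 -0.298
endloop
endfacet
facet normal -0.572 -0.777 -0.261
outer loop
vertex 0.081 -4.809 -0.253
vertex 0.018 -4.565 -0.842
vertex 0.431 -4.964 -0.559
endloop
endfacet
facet normal 0.402 -0.544 0.736
outer loop
vertex 0.081 -4.809 -0.253
vertex 0.431 -4.964 -0.559
vertex 1.264 -3.2 0.29
endloop
endfacet
facet normal 0.403 -0.544 0.735
outer loop
vertex 1.264 -3.2 0.29
vertex 0.431 -4.964 -0.559
vertex 1.614 -3.354 -0.016
endloop
endfacet
facet normal 0.572 0.777 0.263
outer loop
vertex 1.264 -3.2 0.29
vertex 1.614 -3.354 -0.016
vertex 1.202 -2.955 -0.298
endloop
endfacet
facet normal -0.570 -0.778 -0.264
outer loop
vertex 0.431 -4.964 -0.559
vertex 0.018 -4.565 -0.842
vertex 0.54 -4.884 -1.03
endloop
endfacet
facet normal 0.790 -0.608 0.080
outer loop
vertex 0.431 -4.964 -0.559
vertex 0.54 -4.884 -1.03
vertex 1.614 -3.354 -0.016
endloop
endfacet
facet normal 0.790 -0.608 0.081
outer loop
vertex 1.614 -3.354 -0.016
vertex 0.54 -4.884 -1.03
vertex 1.723 -3.275 -0.487
endloop
endfacet
facet normal 0.572 0.777 0.263
outer loop
vertex 1.614 -3.354 -0.016
vertex 1.723 -3.275 -0.487
vertex 1.202 -2.955 -0.298
endloop
endfacet
facet normal -0.570 -0.778 -0.262
outer loop
vertex 0.54 -4.884 -1.03
vertex 0.018 -4.565 -0.842
vertex 0.343 -4.618 -1.391
endloop
endfacet
facet normal 0.716 -0.316 -0.623
outer loop
vertex 0.54 -4.884 -1.03
vertex 0.343 -4.618 -1.391
vertex 1.723 -3.275 -0.487
endloop
endfacet
facet normal 0.715 -0.315 -0.624
outer loop
vertex 1.723 -3.275 -0.487
vertex 0.343 -4.618 -1.391
vertex 1.526 -3.009 -0.847
endloop
endfacet
facet normal 0.572 0.777 0.261
outer loop
vertex 1.723 -3.275 -0.487
vertex 1.526 -3.009 -0.847
vertex 1.202 -2.955 -0.298
endloop
endfacet
facet normal -0.361 0.600 0.714
outer loop
vertex -1.009 1.122 -0.314
vertex -0.242 2.434 -1.029
vertex -2.196 1.374 -1.126
endloop
endfacet
facet normal -0.457 -0.781 0.426
outer loop
vertex -1.698 0.546 -2.111
vertex -1.009 1.122 -0.314
vertex -2.196 1.374 -1.126
endloop
endfacet
facet normal -0.361 0.600 0.714
outer loop
vertex -2.196 1.374 -1.126
vertex -0.242 2.434 -1.029
vertex -1.429 2.686 -1.841
endloop
endfacet
facet normal -0.813 0.172 -0.556
outer loop
vertex -1.429 2.686 -1.841
vertex -1.698 0.546 -2.111
vertex -2.196 1.374 -1.126
endloop
endfacet
facet normal 0.813 -0.172 0.556
outer loop
vertex -1.009 1.122 -0.314
vertex 0.256 1.606 -2.014
vertex -0.242 2.434 -1.029
endloop
endfacet
facet normal -0.457 -0.781 0.426
outer loop
vertex -0.511 0.294 -1.299
vertex -1.009 1.122 -0.314
vertex -1.698 0.546 -2.111
endloop
endfacet
facet normal 0.813 -0.172 0.556
outer loop
vertex -0.511 0.294 -1.299
vertex 0.256 1.606 -2.014
vertex -1.009 1.122 -0.314
endloop
endfacet
facet normal 0.457 0.781 -0.426
outer loop
vertex -0.242 2.434 -1.029
vertex 0.256 1.606 -2.014
vertex -1.429 2.686 -1.841
endloop
endfacet
facet normal -0.813 0.172 -0.556
outer loop
vertex -0.931 1.858 -2.826
vertex -1.698 0.546 -2.111
vertex -1.429 2.686 -1.841
endloop
endfacet
facet normal 0.457 0.781 -0.426
outer loop
vertex -1.429 2.686 -1.841
vertex 0.256 1.606 -2.014
vertex -0.931 1.858 -2.826
endloop
endfacet
facet normal 0.361 -0.600 -0.714
outer loop
vertex -0.931 1.858 -2.826
vertex -0.511 0.294 -1.299
vertex -1.698 0.546 -2.111
endloop
endfacet
facet normal 0.361 -0.600 -0.714
outer loop
vertex 0.256 1.606 -2.014
vertex -0.511 0.294 -1.299
vertex -0.931 1.858 -2.826
endloop
endfacet

endsolid
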